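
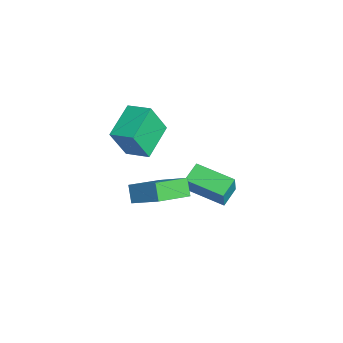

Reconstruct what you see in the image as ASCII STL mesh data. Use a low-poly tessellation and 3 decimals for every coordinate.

solid 
facet normal -0.663 -0.710 -0.238
outer loop
vertex -0.922 -4.239 -0.251
vertex -2.141 -3.302 0.348
vertex -1.115 -3.585 -1.665
endloop
endfacet
facet normal 0.739 -0.568 -0.363
outer loop
vertex -0.399 -2.818 -1.408
vertex -0.922 -4.239 -0.251
vertex -1.115 -3.585 -1.665
endloop
endfacet
facet normal -0.663 -0.710 -0.238
outer loop
vertex -1.115 -3.585 -1.665
vertex -2.141 -3.302 0.348
vertex -2.334 -2.648 -1.066
endloop
endfacet
facet normal -0.123 0.416 -0.901
outer loop
vertex -2.334 -2.648 -1.066
vertex -0.399 -2.818 -1.408
vertex -1.115 -3.585 -1.665
endloop
endfacet
facet normal 0.123 -0.416 0.901
outer loop
vertex -0.922 -4.239 -0.251
vertex -1.425 -2.535 0.605
vertex -2.141 -3.302 0.348
endloop
endfacet
facet normal 0.739 -0.568 -0.363
outer loop
vertex -0.206 -3.472 0.006
vertex -0.922 -4.239 -0.251
vertex -0.399 -2.818 -1.408
endloop
endfacet
facet normal 0.123 -0.416 0.901
outer loop
vertex -0.206 -3.472 0.006
vertex -1.425 -2.535 0.605
vertex -0.922 -4.239 -0.251
endloop
endfacet
facet normal -0.739 0.568 0.363
outer loop
vertex -2.141 -3.302 0.348
vertex -1.425 -2.535 0.605
vertex -2.334 -2.648 -1.066
endloop
endfacet
facet normal -0.123 0.416 -0.901
outer loop
vertex -1.618 -1.881 -0.809
vertex -0.399 -2.818 -1.408
vertex -2.334 -2.648 -1.066
endloop
endfacet
facet normal -0.739 0.568 0.363
outer loop
vertex -2.334 -2.648 -1.066
vertex -1.425 -2.535 0.605
vertex -1.618 -1.881 -0.809
endloop
endfacet
facet normal 0.663 0.710 0.238
outer loop
vertex -1.618 -1.881 -0.809
vertex -0.206 -3.472 0.006
vertex -0.399 -2.818 -1.408
endloop
endfacet
facet normal 0.663 0.710 0.238
outer loop
vertex -1.425 -2.535 0.605
vertex -0.206 -3.472 0.006
vertex -1.618 -1.881 -0.809
endloop
endfacet
facet normal -0.633 -0.754 0.175
outer loop
vertex 1.25 -1.796 -1.559
vertex 0.661 -1.218 -1.198
vertex 0.781 -1.639 -2.575
endloop
endfacet
facet normal 0.654 -0.642 -0.401
outer loop
vertex 1.819 -0.402 -2.862
vertex 1.25 -1.796 -1.559
vertex 0.781 -1.639 -2.575
endloop
endfacet
facet normal -0.633 -0.754 0.175
outer loop
vertex 0.781 -1.639 -2.575
vertex 0.661 -1.218 -1.198
vertex 0.193 -1.061 -2.214
endloop
endfacet
facet normal -0.415 0.140 -0.899
outer loop
vertex 0.193 -1.061 -2.214
vertex 1.819 -0.402 -2.862
vertex 0.781 -1.639 -2.575
endloop
endfacet
facet normal 0.415 -0.139 0.899
outer loop
vertex 1.25 -1.796 -1.559
vertex 1.699 0.019 -1.485
vertex 0.661 -1.218 -1.198
endloop
endfacet
facet normal 0.654 -0.641 -0.401
outer loop
vertex 2.287 -0.559 -1.846
vertex 1.25 -1.796 -1.559
vertex 1.819 -0.402 -2.862
endloop
endfacet
facet normal 0.415 -0.139 0.899
outer loop
vertex 2.287 -0.559 -1.846
vertex 1.699 0.019 -1.485
vertex 1.25 -1.796 -1.559
endloop
endfacet
facet normal -0.654 0.642 0.400
outer loop
vertex 0.661 -1.218 -1.198
vertex 1.699 0.019 -1.485
vertex 0.193 -1.061 -2.214
endloop
endfacet
facet normal -0.415 0.139 -0.899
outer loop
vertex 1.23 0.176 -2.501
vertex 1.819 -0.402 -2.862
vertex 0.193 -1.061 -2.214
endloop
endfacet
facet normal -0.654 0.641 0.401
outer loop
vertex 0.193 -1.061 -2.214
vertex 1.699 0.019 -1.485
vertex 1.23 0.176 -2.501
endloop
endfacet
facet normal 0.633 0.754 -0.175
outer loop
vertex 1.23 0.176 -2.501
vertex 2.287 -0.559 -1.846
vertex 1.819 -0.402 -2.862
endloop
endfacet
facet normal 0.633 0.754 -0.176
outer loop
vertex 1.699 0.019 -1.485
vertex 2.287 -0.559 -1.846
vertex 1.23 0.176 -2.501
endloop
endfacet
facet normal -0.630 -0.574 -0.523
outer loop
vertex 2.537 -4.163 -0.316
vertex 1.815 -2.845 -0.893
vertex 3.044 -4.156 -0.935
endloop
endfacet
facet normal 0.449 -0.819 0.358
outer loop
vertex 3.945 -3.335 -0.187
vertex 2.537 -4.163 -0.316
vertex 3.044 -4.156 -0.935
endloop
endfacet
facet normal -0.630 -0.574 -0.523
outer loop
vertex 3.044 -4.156 -0.935
vertex 1.815 -2.845 -0.893
vertex 2.322 -2.838 -1.512
endloop
endfacet
facet normal 0.634 0.009 -0.773
outer loop
vertex 2.322 -2.838 -1.512
vertex 3.945 -3.335 -0.187
vertex 3.044 -4.156 -0.935
endloop
endfacet
facet normal -0.634 -0.009 0.773
outer loop
vertex 2.537 -4.163 -0.316
vertex 2.716 -2.024 -0.145
vertex 1.815 -2.845 -0.893
endloop
endfacet
facet normal 0.449 -0.819 0.358
outer loop
vertex 3.438 -3.342 0.432
vertex 2.537 -4.163 -0.316
vertex 3.945 -3.335 -0.187
endloop
endfacet
facet normal -0.634 -0.009 0.773
outer loop
vertex 3.438 -3.342 0.432
vertex 2.716 -2.024 -0.145
vertex 2.537 -4.163 -0.316
endloop
endfacet
facet normal -0.449 0.819 -0.358
outer loop
vertex 1.815 -2.845 -0.893
vertex 2.716 -2.024 -0.145
vertex 2.322 -2.838 -1.512
endloop
endfacet
facet normal 0.634 0.009 -0.773
outer loop
vertex 3.223 -2.017 -0.764
vertex 3.945 -3.335 -0.187
vertex 2.322 -2.838 -1.512
endloop
endfacet
facet normal -0.449 0.819 -0.358
outer loop
vertex 2.322 -2.838 -1.512
vertex 2.716 -2.024 -0.145
vertex 3.223 -2.017 -0.764
endloop
endfacet
facet normal 0.630 0.574 0.523
outer loop
vertex 3.223 -2.017 -0.764
vertex 3.438 -3.342 0.432
vertex 3.945 -3.335 -0.187
endloop
endfacet
facet normal 0.630 0.574 0.523
outer loop
vertex 2.716 -2.024 -0.145
vertex 3.438 -3.342 0.432
vertex 3.223 -2.017 -0.764
endloop
endfacet

endsolid


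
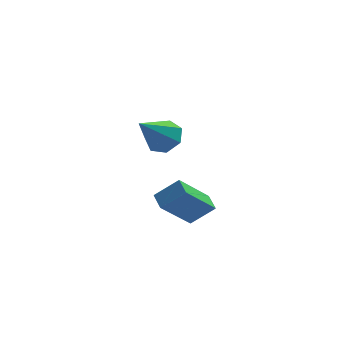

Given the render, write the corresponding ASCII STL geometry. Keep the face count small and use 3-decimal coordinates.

solid 
facet normal -0.770 -0.041 -0.637
outer loop
vertex 0.406 -3.826 1.08
vertex 0.169 -3.078 1.319
vertex 1.617 -2.954 -0.441
endloop
endfacet
facet normal 0.289 -0.912 -0.292
outer loop
vertex 2.611 -2.902 0.381
vertex 0.406 -3.826 1.08
vertex 1.617 -2.954 -0.441
endloop
endfacet
facet normal -0.770 -0.040 -0.637
outer loop
vertex 1.617 -2.954 -0.441
vertex 0.169 -3.078 1.319
vertex 1.38 -2.206 -0.201
endloop
endfacet
facet normal 0.569 0.409 -0.714
outer loop
vertex 1.38 -2.206 -0.201
vertex 2.611 -2.902 0.381
vertex 1.617 -2.954 -0.441
endloop
endfacet
facet normal -0.569 -0.408 0.714
outer loop
vertex 0.406 -3.826 1.08
vertex 1.163 -3.026 2.141
vertex 0.169 -3.078 1.319
endloop
endfacet
facet normal 0.289 -0.911 -0.292
outer loop
vertex 1.4 -3.774 1.901
vertex 0.406 -3.826 1.08
vertex 2.611 -2.902 0.381
endloop
endfacet
facet normal -0.568 -0.409 0.714
outer loop
vertex 1.4 -3.774 1.901
vertex 1.163 -3.026 2.141
vertex 0.406 -3.826 1.08
endloop
endfacet
facet normal -0.289 0.911 0.292
outer loop
vertex 0.169 -3.078 1.319
vertex 1.163 -3.026 2.141
vertex 1.38 -2.206 -0.201
endloop
endfacet
facet normal 0.569 0.408 -0.714
outer loop
vertex 2.374 -2.154 0.62
vertex 2.611 -2.902 0.381
vertex 1.38 -2.206 -0.201
endloop
endfacet
facet normal -0.289 0.912 0.292
outer loop
vertex 1.38 -2.206 -0.201
vertex 1.163 -3.026 2.141
vertex 2.374 -2.154 0.62
endloop
endfacet
facet normal 0.770 0.041 0.637
outer loop
vertex 2.374 -2.154 0.62
vertex 1.4 -3.774 1.901
vertex 2.611 -2.902 0.381
endloop
endfacet
facet normal 0.770 0.040 0.636
outer loop
vertex 1.163 -3.026 2.141
vertex 1.4 -3.774 1.901
vertex 2.374 -2.154 0.62
endloop
endfacet
facet normal 0.488 0.529 -0.694
outer loop
vertex 1.472 2.193 2.01
vertex 0.72 2.214 1.497
vertex 0.988 2.804 2.135
endloop
endfacet
facet normal 0.408 0.139 0.902
outer loop
vertex 1.472 2.193 2.01
vertex 0.988 2.804 2.135
vertex -0.34 1.066 3.003
endloop
endfacet
facet normal 0.489 0.529 -0.694
outer loop
vertex 0.988 2.804 2.135
vertex 0.72 2.214 1.497
vertex 0.303 2.971 1.78
endloop
endfacet
facet normal -0.258 0.582 0.771
outer loop
vertex 0.988 2.804 2.135
vertex 0.303 2.971 1.78
vertex -0.34 1.066 3.003
endloop
endfacet
facet normal 0.489 0.529 -0.694
outer loop
vertex 0.303 2.971 1.78
vertex 0.72 2.214 1.497
vertex -0.068 2.568 1.212
endloop
endfacet
facet normal -0.860 0.447 0.245
outer loop
vertex 0.303 2.971 1.78
vertex -0.068 2.568 1.212
vertex -0.34 1.066 3.003
endloop
endfacet
facet normal 0.489 0.529 -0.694
outer loop
vertex -0.068 2.568 1.212
vertex 0.72 2.214 1.497
vertex 0.155 1.898 0.858
endloop
endfacet
facet normal -0.945 -0.165 -0.282
outer loop
vertex -0.068 2.568 1.212
vertex 0.155 1.898 0.858
vertex -0.34 1.066 3.003
endloop
endfacet
facet normal 0.489 0.528 -0.694
outer loop
vertex 0.155 1.898 0.858
vertex 0.72 2.214 1.497
vertex 0.803 1.466 0.986
endloop
endfacet
facet normal -0.448 -0.794 -0.411
outer loop
vertex 0.155 1.898 0.858
vertex 0.803 1.466 0.986
vertex -0.34 1.066 3.003
endloop
endfacet
facet normal 0.488 0.529 -0.694
outer loop
vertex 0.803 1.466 0.986
vertex 0.72 2.214 1.497
vertex 1.389 1.597 1.498
endloop
endfacet
facet normal 0.256 -0.966 -0.046
outer loop
vertex 0.803 1.466 0.986
vertex 1.389 1.597 1.498
vertex -0.34 1.066 3.003
endloop
endfacet
facet normal 0.488 0.528 -0.694
outer loop
vertex 1.389 1.597 1.498
vertex 0.72 2.214 1.497
vertex 1.472 2.193 2.01
endloop
endfacet
facet normal 0.638 -0.551 0.538
outer loop
vertex 1.389 1.597 1.498
vertex 1.472 2.193 2.01
vertex -0.34 1.066 3.003
endloop
endfacet

endsolid


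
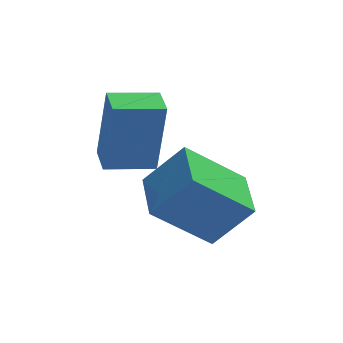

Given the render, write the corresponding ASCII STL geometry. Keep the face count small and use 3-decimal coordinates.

solid 
facet normal -0.752 0.012 0.659
outer loop
vertex 0.527 -2.395 1.716
vertex 0.603 -0.918 1.776
vertex -0.465 -2.298 0.581
endloop
endfacet
facet normal -0.051 -0.998 -0.040
outer loop
vertex 1.017 -2.322 -0.716
vertex 0.527 -2.395 1.716
vertex -0.465 -2.298 0.581
endloop
endfacet
facet normal -0.752 0.011 0.659
outer loop
vertex -0.465 -2.298 0.581
vertex 0.603 -0.918 1.776
vertex -0.389 -0.821 0.642
endloop
endfacet
facet normal -0.657 0.065 -0.751
outer loop
vertex -0.389 -0.821 0.642
vertex 1.017 -2.322 -0.716
vertex -0.465 -2.298 0.581
endloop
endfacet
facet normal 0.657 -0.064 0.751
outer loop
vertex 0.527 -2.395 1.716
vertex 2.085 -0.942 0.479
vertex 0.603 -0.918 1.776
endloop
endfacet
facet normal -0.051 -0.998 -0.040
outer loop
vertex 2.009 -2.419 0.418
vertex 0.527 -2.395 1.716
vertex 1.017 -2.322 -0.716
endloop
endfacet
facet normal 0.657 -0.065 0.751
outer loop
vertex 2.009 -2.419 0.418
vertex 2.085 -0.942 0.479
vertex 0.527 -2.395 1.716
endloop
endfacet
facet normal 0.051 0.998 0.040
outer loop
vertex 0.603 -0.918 1.776
vertex 2.085 -0.942 0.479
vertex -0.389 -0.821 0.642
endloop
endfacet
facet normal -0.657 0.064 -0.751
outer loop
vertex 1.093 -0.845 -0.656
vertex 1.017 -2.322 -0.716
vertex -0.389 -0.821 0.642
endloop
endfacet
facet normal 0.051 0.998 0.040
outer loop
vertex -0.389 -0.821 0.642
vertex 2.085 -0.942 0.479
vertex 1.093 -0.845 -0.656
endloop
endfacet
facet normal 0.752 -0.012 -0.659
outer loop
vertex 1.093 -0.845 -0.656
vertex 2.009 -2.419 0.418
vertex 1.017 -2.322 -0.716
endloop
endfacet
facet normal 0.752 -0.012 -0.659
outer loop
vertex 2.085 -0.942 0.479
vertex 2.009 -2.419 0.418
vertex 1.093 -0.845 -0.656
endloop
endfacet
facet normal -0.991 -0.020 0.132
outer loop
vertex -1.068 -0.781 3.234
vertex -1.091 0.108 3.197
vertex -1.337 -0.873 1.194
endloop
endfacet
facet normal 0.025 -0.999 0.042
outer loop
vertex -0.049 -0.848 1.023
vertex -1.068 -0.781 3.234
vertex -1.337 -0.873 1.194
endloop
endfacet
facet normal -0.991 -0.020 0.132
outer loop
vertex -1.337 -0.873 1.194
vertex -1.091 0.108 3.197
vertex -1.36 0.016 1.157
endloop
endfacet
facet normal -0.131 -0.045 -0.990
outer loop
vertex -1.36 0.016 1.157
vertex -0.049 -0.848 1.023
vertex -1.337 -0.873 1.194
endloop
endfacet
facet normal 0.131 0.045 0.990
outer loop
vertex -1.068 -0.781 3.234
vertex 0.197 0.133 3.026
vertex -1.091 0.108 3.197
endloop
endfacet
facet normal 0.025 -0.999 0.042
outer loop
vertex 0.22 -0.756 3.063
vertex -1.068 -0.781 3.234
vertex -0.049 -0.848 1.023
endloop
endfacet
facet normal 0.131 0.045 0.990
outer loop
vertex 0.22 -0.756 3.063
vertex 0.197 0.133 3.026
vertex -1.068 -0.781 3.234
endloop
endfacet
facet normal -0.025 0.999 -0.042
outer loop
vertex -1.091 0.108 3.197
vertex 0.197 0.133 3.026
vertex -1.36 0.016 1.157
endloop
endfacet
facet normal -0.131 -0.045 -0.990
outer loop
vertex -0.072 0.041 0.986
vertex -0.049 -0.848 1.023
vertex -1.36 0.016 1.157
endloop
endfacet
facet normal -0.025 0.999 -0.042
outer loop
vertex -1.36 0.016 1.157
vertex 0.197 0.133 3.026
vertex -0.072 0.041 0.986
endloop
endfacet
facet normal 0.991 0.020 -0.132
outer loop
vertex -0.072 0.041 0.986
vertex 0.22 -0.756 3.063
vertex -0.049 -0.848 1.023
endloop
endfacet
facet normal 0.991 0.020 -0.132
outer loop
vertex 0.197 0.133 3.026
vertex 0.22 -0.756 3.063
vertex -0.072 0.041 0.986
endloop
endfacet

endsolid


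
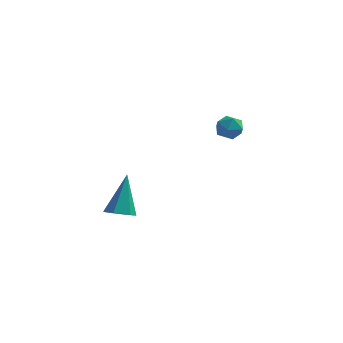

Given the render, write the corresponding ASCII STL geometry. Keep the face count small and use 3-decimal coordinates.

solid 
facet normal -0.329 0.054 0.943
outer loop
vertex 2.335 4.154 -1.257
vertex 2.102 3.536 -1.303
vertex 2.721 3.642 -1.093
endloop
endfacet
facet normal 0.251 0.462 0.851
outer loop
vertex 2.335 4.154 -1.257
vertex 2.721 3.642 -1.093
vertex 2.971 4.147 -1.441
endloop
endfacet
facet normal 0.107 0.936 0.336
outer loop
vertex 2.335 4.154 -1.257
vertex 2.971 4.147 -1.441
vertex 2.506 4.353 -1.866
endloop
endfacet
facet normal -0.559 0.822 0.112
outer loop
vertex 2.335 4.154 -1.257
vertex 2.506 4.353 -1.866
vertex 1.969 3.976 -1.78
endloop
endfacet
facet normal -0.829 0.276 0.486
outer loop
vertex 2.335 4.154 -1.257
vertex 1.969 3.976 -1.78
vertex 2.102 3.536 -1.303
endloop
endfacet
facet normal 0.782 0.042 0.622
outer loop
vertex 2.971 4.147 -1.441
vertex 2.721 3.642 -1.093
vertex 3.131 3.524 -1.6
endloop
endfacet
facet normal -0.156 -0.616 0.772
outer loop
vertex 2.721 3.642 -1.093
vertex 2.102 3.536 -1.303
vertex 2.594 3.147 -1.514
endloop
endfacet
facet normal -0.966 -0.256 0.033
outer loop
vertex 2.102 3.536 -1.303
vertex 1.969 3.976 -1.78
vertex 2.129 3.353 -1.939
endloop
endfacet
facet normal -0.530 0.624 -0.574
outer loop
vertex 1.969 3.976 -1.78
vertex 2.506 4.353 -1.866
vertex 2.379 3.858 -2.287
endloop
endfacet
facet normal 0.550 0.809 -0.209
outer loop
vertex 2.506 4.353 -1.866
vertex 2.971 4.147 -1.441
vertex 2.998 3.964 -2.077
endloop
endfacet
facet normal 0.559 -0.822 -0.112
outer loop
vertex 2.765 3.346 -2.123
vertex 3.131 3.524 -1.6
vertex 2.594 3.147 -1.514
endloop
endfacet
facet normal -0.107 -0.936 -0.336
outer loop
vertex 2.765 3.346 -2.123
vertex 2.594 3.147 -1.514
vertex 2.129 3.353 -1.939
endloop
endfacet
facet normal -0.251 -0.462 -0.851
outer loop
vertex 2.765 3.346 -2.123
vertex 2.129 3.353 -1.939
vertex 2.379 3.858 -2.287
endloop
endfacet
facet normal 0.329 -0.054 -0.943
outer loop
vertex 2.765 3.346 -2.123
vertex 2.379 3.858 -2.287
vertex 2.998 3.964 -2.077
endloop
endfacet
facet normal 0.829 -0.276 -0.486
outer loop
vertex 2.765 3.346 -2.123
vertex 2.998 3.964 -2.077
vertex 3.131 3.524 -1.6
endloop
endfacet
facet normal 0.530 -0.624 0.574
outer loop
vertex 2.594 3.147 -1.514
vertex 3.131 3.524 -1.6
vertex 2.721 3.642 -1.093
endloop
endfacet
facet normal -0.550 -0.809 0.209
outer loop
vertex 2.129 3.353 -1.939
vertex 2.594 3.147 -1.514
vertex 2.102 3.536 -1.303
endloop
endfacet
facet normal -0.782 -0.042 -0.622
outer loop
vertex 2.379 3.858 -2.287
vertex 2.129 3.353 -1.939
vertex 1.969 3.976 -1.78
endloop
endfacet
facet normal 0.156 0.616 -0.772
outer loop
vertex 2.998 3.964 -2.077
vertex 2.379 3.858 -2.287
vertex 2.506 4.353 -1.866
endloop
endfacet
facet normal 0.966 0.256 -0.033
outer loop
vertex 3.131 3.524 -1.6
vertex 2.998 3.964 -2.077
vertex 2.971 4.147 -1.441
endloop
endfacet
facet normal -0.016 -0.553 -0.833
outer loop
vertex -0.092 -2.007 -3.738
vertex -0.585 -1.663 -3.957
vertex 0.014 -1.482 -4.089
endloop
endfacet
facet normal 0.951 0.015 0.310
outer loop
vertex -0.092 -2.007 -3.738
vertex 0.014 -1.482 -4.089
vertex -0.555 -0.617 -2.383
endloop
endfacet
facet normal -0.016 -0.553 -0.833
outer loop
vertex 0.014 -1.482 -4.089
vertex -0.585 -1.663 -3.957
vertex -0.479 -1.138 -4.308
endloop
endfacet
facet normal 0.616 0.766 -0.183
outer loop
vertex 0.014 -1.482 -4.089
vertex -0.479 -1.138 -4.308
vertex -0.555 -0.617 -2.383
endloop
endfacet
facet normal -0.015 -0.554 -0.833
outer loop
vertex -0.479 -1.138 -4.308
vertex -0.585 -1.663 -3.957
vertex -1.079 -1.32 -4.176
endloop
endfacet
facet normal -0.332 0.907 -0.259
outer loop
vertex -0.479 -1.138 -4.308
vertex -1.079 -1.32 -4.176
vertex -0.555 -0.617 -2.383
endloop
endfacet
facet normal -0.016 -0.554 -0.832
outer loop
vertex -1.079 -1.32 -4.176
vertex -0.585 -1.663 -3.957
vertex -1.185 -1.844 -3.825
endloop
endfacet
facet normal -0.942 0.297 0.159
outer loop
vertex -1.079 -1.32 -4.176
vertex -1.185 -1.844 -3.825
vertex -0.555 -0.617 -2.383
endloop
endfacet
facet normal -0.016 -0.553 -0.833
outer loop
vertex -1.185 -1.844 -3.825
vertex -0.585 -1.663 -3.957
vertex -0.691 -2.188 -3.606
endloop
endfacet
facet normal -0.606 -0.455 0.652
outer loop
vertex -1.185 -1.844 -3.825
vertex -0.691 -2.188 -3.606
vertex -0.555 -0.617 -2.383
endloop
endfacet
facet normal -0.016 -0.553 -0.833
outer loop
vertex -0.691 -2.188 -3.606
vertex -0.585 -1.663 -3.957
vertex -0.092 -2.007 -3.738
endloop
endfacet
facet normal 0.340 -0.596 0.727
outer loop
vertex -0.691 -2.188 -3.606
vertex -0.092 -2.007 -3.738
vertex -0.555 -0.617 -2.383
endloop
endfacet

endsolid


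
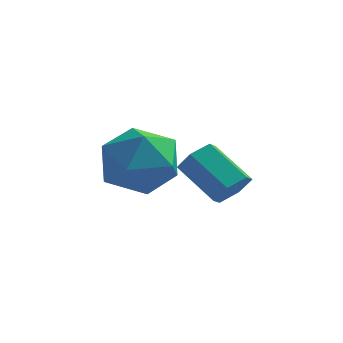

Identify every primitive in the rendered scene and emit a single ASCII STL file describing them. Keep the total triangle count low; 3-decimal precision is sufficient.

solid 
facet normal -0.471 0.864 0.177
outer loop
vertex -2.368 -0.006 -3.523
vertex -3.345 -0.541 -3.511
vertex -2.766 -0.419 -2.567
endloop
endfacet
facet normal 0.187 0.871 0.454
outer loop
vertex -2.368 -0.006 -3.523
vertex -2.766 -0.419 -2.567
vertex -1.683 -0.524 -2.812
endloop
endfacet
facet normal 0.651 0.756 -0.076
outer loop
vertex -2.368 -0.006 -3.523
vertex -1.683 -0.524 -2.812
vertex -1.594 -0.711 -3.907
endloop
endfacet
facet normal 0.279 0.677 -0.681
outer loop
vertex -2.368 -0.006 -3.523
vertex -1.594 -0.711 -3.907
vertex -2.622 -0.721 -4.339
endloop
endfacet
facet normal -0.414 0.745 -0.524
outer loop
vertex -2.368 -0.006 -3.523
vertex -2.622 -0.721 -4.339
vertex -3.345 -0.541 -3.511
endloop
endfacet
facet normal 0.239 0.327 0.914
outer loop
vertex -1.683 -0.524 -2.812
vertex -2.766 -0.419 -2.567
vertex -2.238 -1.379 -2.361
endloop
endfacet
facet normal -0.826 0.317 0.466
outer loop
vertex -2.766 -0.419 -2.567
vertex -3.345 -0.541 -3.511
vertex -3.266 -1.389 -2.793
endloop
endfacet
facet normal -0.734 0.124 -0.668
outer loop
vertex -3.345 -0.541 -3.511
vertex -2.622 -0.721 -4.339
vertex -3.177 -1.576 -3.888
endloop
endfacet
facet normal 0.387 0.015 -0.922
outer loop
vertex -2.622 -0.721 -4.339
vertex -1.594 -0.711 -3.907
vertex -2.094 -1.681 -4.133
endloop
endfacet
facet normal 0.989 0.140 0.056
outer loop
vertex -1.594 -0.711 -3.907
vertex -1.683 -0.524 -2.812
vertex -1.515 -1.559 -3.189
endloop
endfacet
facet normal -0.279 -0.677 0.681
outer loop
vertex -2.492 -2.094 -3.177
vertex -2.238 -1.379 -2.361
vertex -3.266 -1.389 -2.793
endloop
endfacet
facet normal -0.651 -0.756 0.076
outer loop
vertex -2.492 -2.094 -3.177
vertex -3.266 -1.389 -2.793
vertex -3.177 -1.576 -3.888
endloop
endfacet
facet normal -0.187 -0.871 -0.454
outer loop
vertex -2.492 -2.094 -3.177
vertex -3.177 -1.576 -3.888
vertex -2.094 -1.681 -4.133
endloop
endfacet
facet normal 0.471 -0.864 -0.177
outer loop
vertex -2.492 -2.094 -3.177
vertex -2.094 -1.681 -4.133
vertex -1.515 -1.559 -3.189
endloop
endfacet
facet normal 0.414 -0.745 0.524
outer loop
vertex -2.492 -2.094 -3.177
vertex -1.515 -1.559 -3.189
vertex -2.238 -1.379 -2.361
endloop
endfacet
facet normal -0.387 -0.015 0.922
outer loop
vertex -3.266 -1.389 -2.793
vertex -2.238 -1.379 -2.361
vertex -2.766 -0.419 -2.567
endloop
endfacet
facet normal -0.989 -0.140 -0.056
outer loop
vertex -3.177 -1.576 -3.888
vertex -3.266 -1.389 -2.793
vertex -3.345 -0.541 -3.511
endloop
endfacet
facet normal -0.239 -0.327 -0.914
outer loop
vertex -2.094 -1.681 -4.133
vertex -3.177 -1.576 -3.888
vertex -2.622 -0.721 -4.339
endloop
endfacet
facet normal 0.826 -0.317 -0.466
outer loop
vertex -1.515 -1.559 -3.189
vertex -2.094 -1.681 -4.133
vertex -1.594 -0.711 -3.907
endloop
endfacet
facet normal 0.734 -0.124 0.668
outer loop
vertex -2.238 -1.379 -2.361
vertex -1.515 -1.559 -3.189
vertex -1.683 -0.524 -2.812
endloop
endfacet
facet normal 0.735 -0.397 -0.550
outer loop
vertex 0.517 -2.999 -2.639
vertex 0.198 -2.928 -3.117
vertex 0.556 -2.507 -2.942
endloop
endfacet
facet normal 0.675 0.347 0.651
outer loop
vertex 0.517 -2.999 -2.639
vertex 0.556 -2.507 -2.942
vertex -0.438 -2.483 -1.924
endloop
endfacet
facet normal 0.675 0.349 0.651
outer loop
vertex -0.438 -2.483 -1.924
vertex 0.556 -2.507 -2.942
vertex -0.399 -1.991 -2.228
endloop
endfacet
facet normal -0.735 0.398 0.550
outer loop
vertex -0.438 -2.483 -1.924
vertex -0.399 -1.991 -2.228
vertex -0.758 -2.412 -2.403
endloop
endfacet
facet normal 0.735 -0.397 -0.549
outer loop
vertex 0.556 -2.507 -2.942
vertex 0.198 -2.928 -3.117
vertex 0.237 -2.435 -3.421
endloop
endfacet
facet normal 0.396 0.909 -0.127
outer loop
vertex 0.556 -2.507 -2.942
vertex 0.237 -2.435 -3.421
vertex -0.399 -1.991 -2.228
endloop
endfacet
facet normal 0.395 0.910 -0.128
outer loop
vertex -0.399 -1.991 -2.228
vertex 0.237 -2.435 -3.421
vertex -0.719 -1.919 -2.706
endloop
endfacet
facet normal -0.734 0.397 0.551
outer loop
vertex -0.399 -1.991 -2.228
vertex -0.719 -1.919 -2.706
vertex -0.758 -2.412 -2.403
endloop
endfacet
facet normal 0.735 -0.397 -0.550
outer loop
vertex 0.237 -2.435 -3.421
vertex 0.198 -2.928 -3.117
vertex -0.122 -2.857 -3.596
endloop
endfacet
facet normal -0.280 0.561 -0.779
outer loop
vertex 0.237 -2.435 -3.421
vertex -0.122 -2.857 -3.596
vertex -0.719 -1.919 -2.706
endloop
endfacet
facet normal -0.280 0.561 -0.779
outer loop
vertex -0.719 -1.919 -2.706
vertex -0.122 -2.857 -3.596
vertex -1.077 -2.341 -2.881
endloop
endfacet
facet normal -0.736 0.396 0.550
outer loop
vertex -0.719 -1.919 -2.706
vertex -1.077 -2.341 -2.881
vertex -0.758 -2.412 -2.403
endloop
endfacet
facet normal 0.735 -0.398 -0.550
outer loop
vertex -0.122 -2.857 -3.596
vertex 0.198 -2.928 -3.117
vertex -0.161 -3.349 -3.292
endloop
endfacet
facet normal -0.675 -0.348 -0.650
outer loop
vertex -0.122 -2.857 -3.596
vertex -0.161 -3.349 -3.292
vertex -1.077 -2.341 -2.881
endloop
endfacet
facet normal -0.675 -0.348 -0.651
outer loop
vertex -1.077 -2.341 -2.881
vertex -0.161 -3.349 -3.292
vertex -1.116 -2.833 -2.578
endloop
endfacet
facet normal -0.735 0.397 0.550
outer loop
vertex -1.077 -2.341 -2.881
vertex -1.116 -2.833 -2.578
vertex -0.758 -2.412 -2.403
endloop
endfacet
facet normal 0.734 -0.397 -0.551
outer loop
vertex -0.161 -3.349 -3.292
vertex 0.198 -2.928 -3.117
vertex 0.159 -3.421 -2.814
endloop
endfacet
facet normal -0.396 -0.909 0.128
outer loop
vertex -0.161 -3.349 -3.292
vertex 0.159 -3.421 -2.814
vertex -1.116 -2.833 -2.578
endloop
endfacet
facet normal -0.396 -0.909 0.127
outer loop
vertex -1.116 -2.833 -2.578
vertex 0.159 -3.421 -2.814
vertex -0.797 -2.905 -2.099
endloop
endfacet
facet normal -0.735 0.397 0.549
outer loop
vertex -1.116 -2.833 -2.578
vertex -0.797 -2.905 -2.099
vertex -0.758 -2.412 -2.403
endloop
endfacet
facet normal 0.736 -0.396 -0.550
outer loop
vertex 0.159 -3.421 -2.814
vertex 0.198 -2.928 -3.117
vertex 0.517 -2.999 -2.639
endloop
endfacet
facet normal 0.280 -0.561 0.779
outer loop
vertex 0.159 -3.421 -2.814
vertex 0.517 -2.999 -2.639
vertex -0.797 -2.905 -2.099
endloop
endfacet
facet normal 0.280 -0.561 0.779
outer loop
vertex -0.797 -2.905 -2.099
vertex 0.517 -2.999 -2.639
vertex -0.438 -2.483 -1.924
endloop
endfacet
facet normal -0.735 0.397 0.550
outer loop
vertex -0.797 -2.905 -2.099
vertex -0.438 -2.483 -1.924
vertex -0.758 -2.412 -2.403
endloop
endfacet

endsolid


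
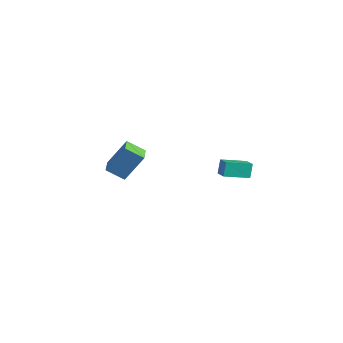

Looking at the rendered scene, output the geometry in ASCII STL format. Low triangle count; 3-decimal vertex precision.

solid 
facet normal -0.840 0.373 -0.394
outer loop
vertex 2.971 -0.091 4.438
vertex 3.792 1.242 3.95
vertex 3.174 -0.525 3.595
endloop
endfacet
facet normal -0.501 -0.813 0.298
outer loop
vertex 3.888 -0.842 3.93
vertex 2.971 -0.091 4.438
vertex 3.174 -0.525 3.595
endloop
endfacet
facet normal -0.839 0.373 -0.395
outer loop
vertex 3.174 -0.525 3.595
vertex 3.792 1.242 3.95
vertex 3.996 0.808 3.107
endloop
endfacet
facet normal 0.209 -0.447 -0.869
outer loop
vertex 3.996 0.808 3.107
vertex 3.888 -0.842 3.93
vertex 3.174 -0.525 3.595
endloop
endfacet
facet normal -0.209 0.447 0.870
outer loop
vertex 2.971 -0.091 4.438
vertex 4.506 0.925 4.285
vertex 3.792 1.242 3.95
endloop
endfacet
facet normal -0.501 -0.813 0.297
outer loop
vertex 3.684 -0.408 4.773
vertex 2.971 -0.091 4.438
vertex 3.888 -0.842 3.93
endloop
endfacet
facet normal -0.210 0.447 0.869
outer loop
vertex 3.684 -0.408 4.773
vertex 4.506 0.925 4.285
vertex 2.971 -0.091 4.438
endloop
endfacet
facet normal 0.501 0.813 -0.297
outer loop
vertex 3.792 1.242 3.95
vertex 4.506 0.925 4.285
vertex 3.996 0.808 3.107
endloop
endfacet
facet normal 0.210 -0.447 -0.869
outer loop
vertex 4.709 0.491 3.442
vertex 3.888 -0.842 3.93
vertex 3.996 0.808 3.107
endloop
endfacet
facet normal 0.501 0.813 -0.298
outer loop
vertex 3.996 0.808 3.107
vertex 4.506 0.925 4.285
vertex 4.709 0.491 3.442
endloop
endfacet
facet normal 0.840 -0.373 0.395
outer loop
vertex 4.709 0.491 3.442
vertex 3.684 -0.408 4.773
vertex 3.888 -0.842 3.93
endloop
endfacet
facet normal 0.840 -0.373 0.394
outer loop
vertex 4.506 0.925 4.285
vertex 3.684 -0.408 4.773
vertex 4.709 0.491 3.442
endloop
endfacet
facet normal -0.626 0.755 -0.193
outer loop
vertex -4.335 -0.209 2.101
vertex -3.378 0.404 1.392
vertex -4.996 -1.204 0.35
endloop
endfacet
facet normal -0.714 -0.458 0.530
outer loop
vertex -4.282 -2.064 0.568
vertex -4.335 -0.209 2.101
vertex -4.996 -1.204 0.35
endloop
endfacet
facet normal -0.627 0.755 -0.191
outer loop
vertex -4.996 -1.204 0.35
vertex -3.378 0.404 1.392
vertex -4.04 -0.59 -0.36
endloop
endfacet
facet normal -0.312 -0.469 -0.826
outer loop
vertex -4.04 -0.59 -0.36
vertex -4.282 -2.064 0.568
vertex -4.996 -1.204 0.35
endloop
endfacet
facet normal 0.312 0.469 0.826
outer loop
vertex -4.335 -0.209 2.101
vertex -2.664 -0.456 1.61
vertex -3.378 0.404 1.392
endloop
endfacet
facet normal -0.714 -0.458 0.530
outer loop
vertex -3.62 -1.07 2.32
vertex -4.335 -0.209 2.101
vertex -4.282 -2.064 0.568
endloop
endfacet
facet normal 0.312 0.469 0.826
outer loop
vertex -3.62 -1.07 2.32
vertex -2.664 -0.456 1.61
vertex -4.335 -0.209 2.101
endloop
endfacet
facet normal 0.714 0.458 -0.530
outer loop
vertex -3.378 0.404 1.392
vertex -2.664 -0.456 1.61
vertex -4.04 -0.59 -0.36
endloop
endfacet
facet normal -0.312 -0.469 -0.826
outer loop
vertex -3.325 -1.451 -0.141
vertex -4.282 -2.064 0.568
vertex -4.04 -0.59 -0.36
endloop
endfacet
facet normal 0.714 0.458 -0.530
outer loop
vertex -4.04 -0.59 -0.36
vertex -2.664 -0.456 1.61
vertex -3.325 -1.451 -0.141
endloop
endfacet
facet normal 0.626 -0.756 0.192
outer loop
vertex -3.325 -1.451 -0.141
vertex -3.62 -1.07 2.32
vertex -4.282 -2.064 0.568
endloop
endfacet
facet normal 0.627 -0.755 0.192
outer loop
vertex -2.664 -0.456 1.61
vertex -3.62 -1.07 2.32
vertex -3.325 -1.451 -0.141
endloop
endfacet

endsolid


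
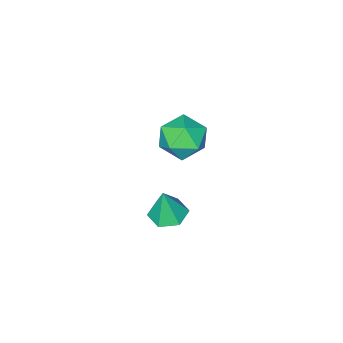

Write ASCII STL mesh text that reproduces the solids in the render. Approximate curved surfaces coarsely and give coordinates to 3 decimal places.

solid 
facet normal -0.447 0.124 0.886
outer loop
vertex -3.994 -0.82 -0.771
vertex -3.684 -1.881 -0.466
vertex -2.992 -0.995 -0.241
endloop
endfacet
facet normal -0.204 0.747 0.633
outer loop
vertex -3.994 -0.82 -0.771
vertex -2.992 -0.995 -0.241
vertex -3.055 -0.265 -1.123
endloop
endfacet
facet normal -0.509 0.861 -0.002
outer loop
vertex -3.994 -0.82 -0.771
vertex -3.055 -0.265 -1.123
vertex -3.786 -0.699 -1.891
endloop
endfacet
facet normal -0.941 0.309 -0.141
outer loop
vertex -3.994 -0.82 -0.771
vertex -3.786 -0.699 -1.891
vertex -4.175 -1.698 -1.485
endloop
endfacet
facet normal -0.901 -0.146 0.408
outer loop
vertex -3.994 -0.82 -0.771
vertex -4.175 -1.698 -1.485
vertex -3.684 -1.881 -0.466
endloop
endfacet
facet normal 0.499 0.685 0.531
outer loop
vertex -3.055 -0.265 -1.123
vertex -2.992 -0.995 -0.241
vertex -2.165 -0.982 -1.035
endloop
endfacet
facet normal 0.107 -0.323 0.940
outer loop
vertex -2.992 -0.995 -0.241
vertex -3.684 -1.881 -0.466
vertex -2.554 -1.981 -0.629
endloop
endfacet
facet normal -0.629 -0.760 0.166
outer loop
vertex -3.684 -1.881 -0.466
vertex -4.175 -1.698 -1.485
vertex -3.285 -2.415 -1.397
endloop
endfacet
facet normal -0.692 -0.024 -0.721
outer loop
vertex -4.175 -1.698 -1.485
vertex -3.786 -0.699 -1.891
vertex -3.348 -1.685 -2.279
endloop
endfacet
facet normal 0.005 0.868 -0.496
outer loop
vertex -3.786 -0.699 -1.891
vertex -3.055 -0.265 -1.123
vertex -2.656 -0.799 -2.054
endloop
endfacet
facet normal 0.941 -0.309 0.141
outer loop
vertex -2.346 -1.86 -1.749
vertex -2.165 -0.982 -1.035
vertex -2.554 -1.981 -0.629
endloop
endfacet
facet normal 0.509 -0.861 0.002
outer loop
vertex -2.346 -1.86 -1.749
vertex -2.554 -1.981 -0.629
vertex -3.285 -2.415 -1.397
endloop
endfacet
facet normal 0.204 -0.747 -0.633
outer loop
vertex -2.346 -1.86 -1.749
vertex -3.285 -2.415 -1.397
vertex -3.348 -1.685 -2.279
endloop
endfacet
facet normal 0.447 -0.124 -0.886
outer loop
vertex -2.346 -1.86 -1.749
vertex -3.348 -1.685 -2.279
vertex -2.656 -0.799 -2.054
endloop
endfacet
facet normal 0.901 0.146 -0.408
outer loop
vertex -2.346 -1.86 -1.749
vertex -2.656 -0.799 -2.054
vertex -2.165 -0.982 -1.035
endloop
endfacet
facet normal 0.692 0.024 0.721
outer loop
vertex -2.554 -1.981 -0.629
vertex -2.165 -0.982 -1.035
vertex -2.992 -0.995 -0.241
endloop
endfacet
facet normal -0.005 -0.868 0.496
outer loop
vertex -3.285 -2.415 -1.397
vertex -2.554 -1.981 -0.629
vertex -3.684 -1.881 -0.466
endloop
endfacet
facet normal -0.499 -0.685 -0.531
outer loop
vertex -3.348 -1.685 -2.279
vertex -3.285 -2.415 -1.397
vertex -4.175 -1.698 -1.485
endloop
endfacet
facet normal -0.107 0.323 -0.940
outer loop
vertex -2.656 -0.799 -2.054
vertex -3.348 -1.685 -2.279
vertex -3.786 -0.699 -1.891
endloop
endfacet
facet normal 0.629 0.760 -0.166
outer loop
vertex -2.165 -0.982 -1.035
vertex -2.656 -0.799 -2.054
vertex -3.055 -0.265 -1.123
endloop
endfacet
facet normal -0.167 0.008 -0.986
outer loop
vertex 2.315 3.562 0.794
vertex 1.588 3.276 0.915
vertex 1.708 4.057 0.901
endloop
endfacet
facet normal 0.631 0.702 0.331
outer loop
vertex 2.315 3.562 0.794
vertex 1.708 4.057 0.901
vertex 1.832 3.264 2.345
endloop
endfacet
facet normal -0.167 0.008 -0.986
outer loop
vertex 1.708 4.057 0.901
vertex 1.588 3.276 0.915
vertex 0.981 3.77 1.022
endloop
endfacet
facet normal -0.251 0.839 0.482
outer loop
vertex 1.708 4.057 0.901
vertex 0.981 3.77 1.022
vertex 1.832 3.264 2.345
endloop
endfacet
facet normal -0.167 0.008 -0.986
outer loop
vertex 0.981 3.77 1.022
vertex 1.588 3.276 0.915
vertex 0.862 2.989 1.036
endloop
endfacet
facet normal -0.809 0.134 0.572
outer loop
vertex 0.981 3.77 1.022
vertex 0.862 2.989 1.036
vertex 1.832 3.264 2.345
endloop
endfacet
facet normal -0.167 0.008 -0.986
outer loop
vertex 0.862 2.989 1.036
vertex 1.588 3.276 0.915
vertex 1.469 2.495 0.929
endloop
endfacet
facet normal -0.487 -0.709 0.510
outer loop
vertex 0.862 2.989 1.036
vertex 1.469 2.495 0.929
vertex 1.832 3.264 2.345
endloop
endfacet
facet normal -0.167 0.008 -0.986
outer loop
vertex 1.469 2.495 0.929
vertex 1.588 3.276 0.915
vertex 2.195 2.782 0.808
endloop
endfacet
facet normal 0.394 -0.846 0.358
outer loop
vertex 1.469 2.495 0.929
vertex 2.195 2.782 0.808
vertex 1.832 3.264 2.345
endloop
endfacet
facet normal -0.167 0.008 -0.986
outer loop
vertex 2.195 2.782 0.808
vertex 1.588 3.276 0.915
vertex 2.315 3.562 0.794
endloop
endfacet
facet normal 0.953 -0.142 0.269
outer loop
vertex 2.195 2.782 0.808
vertex 2.315 3.562 0.794
vertex 1.832 3.264 2.345
endloop
endfacet

endsolid


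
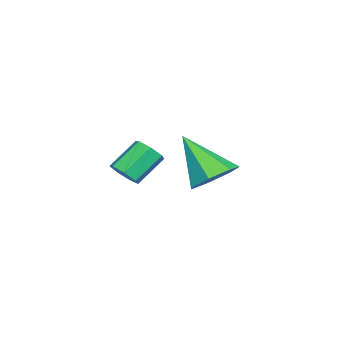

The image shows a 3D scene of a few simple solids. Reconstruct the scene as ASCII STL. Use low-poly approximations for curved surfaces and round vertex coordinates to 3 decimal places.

solid 
facet normal 0.289 0.588 -0.755
outer loop
vertex -0.381 4.998 -3.785
vertex -0.715 4.448 -4.341
vertex -1.087 5.114 -3.965
endloop
endfacet
facet normal -0.134 0.505 0.853
outer loop
vertex -0.381 4.998 -3.785
vertex -1.087 5.114 -3.965
vertex -1.245 3.372 -2.959
endloop
endfacet
facet normal 0.289 0.588 -0.755
outer loop
vertex -1.087 5.114 -3.965
vertex -0.715 4.448 -4.341
vertex -1.513 4.729 -4.428
endloop
endfacet
facet normal -0.816 0.343 0.466
outer loop
vertex -1.087 5.114 -3.965
vertex -1.513 4.729 -4.428
vertex -1.245 3.372 -2.959
endloop
endfacet
facet normal 0.289 0.588 -0.755
outer loop
vertex -1.513 4.729 -4.428
vertex -0.715 4.448 -4.341
vertex -1.338 4.132 -4.826
endloop
endfacet
facet normal -0.967 -0.248 -0.053
outer loop
vertex -1.513 4.729 -4.428
vertex -1.338 4.132 -4.826
vertex -1.245 3.372 -2.959
endloop
endfacet
facet normal 0.289 0.588 -0.755
outer loop
vertex -1.338 4.132 -4.826
vertex -0.715 4.448 -4.341
vertex -0.694 3.774 -4.858
endloop
endfacet
facet normal -0.473 -0.824 -0.312
outer loop
vertex -1.338 4.132 -4.826
vertex -0.694 3.774 -4.858
vertex -1.245 3.372 -2.959
endloop
endfacet
facet normal 0.290 0.588 -0.755
outer loop
vertex -0.694 3.774 -4.858
vertex -0.715 4.448 -4.341
vertex -0.066 3.923 -4.501
endloop
endfacet
facet normal 0.291 -0.949 -0.116
outer loop
vertex -0.694 3.774 -4.858
vertex -0.066 3.923 -4.501
vertex -1.245 3.372 -2.959
endloop
endfacet
facet normal 0.290 0.588 -0.755
outer loop
vertex -0.066 3.923 -4.501
vertex -0.715 4.448 -4.341
vertex 0.073 4.468 -4.023
endloop
endfacet
facet normal 0.754 -0.531 0.387
outer loop
vertex -0.066 3.923 -4.501
vertex 0.073 4.468 -4.023
vertex -1.245 3.372 -2.959
endloop
endfacet
facet normal 0.290 0.588 -0.755
outer loop
vertex 0.073 4.468 -4.023
vertex -0.715 4.448 -4.341
vertex -0.381 4.998 -3.785
endloop
endfacet
facet normal 0.564 0.116 0.818
outer loop
vertex 0.073 4.468 -4.023
vertex -0.381 4.998 -3.785
vertex -1.245 3.372 -2.959
endloop
endfacet
facet normal 0.561 -0.500 -0.659
outer loop
vertex 3.06 3.139 -2.956
vertex 2.767 2.727 -2.893
vertex 2.712 3.107 -3.228
endloop
endfacet
facet normal 0.260 0.862 -0.434
outer loop
vertex 3.06 3.139 -2.956
vertex 2.712 3.107 -3.228
vertex 2.427 3.705 -2.211
endloop
endfacet
facet normal 0.260 0.862 -0.434
outer loop
vertex 2.427 3.705 -2.211
vertex 2.712 3.107 -3.228
vertex 2.079 3.673 -2.483
endloop
endfacet
facet normal -0.561 0.502 0.658
outer loop
vertex 2.427 3.705 -2.211
vertex 2.079 3.673 -2.483
vertex 2.133 3.293 -2.147
endloop
endfacet
facet normal 0.560 -0.501 -0.660
outer loop
vertex 2.712 3.107 -3.228
vertex 2.767 2.727 -2.893
vertex 2.405 2.789 -3.247
endloop
endfacet
facet normal -0.453 0.482 -0.750
outer loop
vertex 2.712 3.107 -3.228
vertex 2.405 2.789 -3.247
vertex 2.079 3.673 -2.483
endloop
endfacet
facet normal -0.453 0.482 -0.750
outer loop
vertex 2.079 3.673 -2.483
vertex 2.405 2.789 -3.247
vertex 1.772 3.355 -2.502
endloop
endfacet
facet normal -0.561 0.502 0.658
outer loop
vertex 2.079 3.673 -2.483
vertex 1.772 3.355 -2.502
vertex 2.133 3.293 -2.147
endloop
endfacet
facet normal 0.560 -0.501 -0.660
outer loop
vertex 2.405 2.789 -3.247
vertex 2.767 2.727 -2.893
vertex 2.371 2.424 -2.999
endloop
endfacet
facet normal -0.825 -0.263 -0.501
outer loop
vertex 2.405 2.789 -3.247
vertex 2.371 2.424 -2.999
vertex 1.772 3.355 -2.502
endloop
endfacet
facet normal -0.824 -0.262 -0.502
outer loop
vertex 1.772 3.355 -2.502
vertex 2.371 2.424 -2.999
vertex 1.737 2.99 -2.254
endloop
endfacet
facet normal -0.561 0.501 0.658
outer loop
vertex 1.772 3.355 -2.502
vertex 1.737 2.99 -2.254
vertex 2.133 3.293 -2.147
endloop
endfacet
facet normal 0.560 -0.502 -0.659
outer loop
vertex 2.371 2.424 -2.999
vertex 2.767 2.727 -2.893
vertex 2.634 2.287 -2.671
endloop
endfacet
facet normal -0.576 -0.808 0.124
outer loop
vertex 2.371 2.424 -2.999
vertex 2.634 2.287 -2.671
vertex 1.737 2.99 -2.254
endloop
endfacet
facet normal -0.576 -0.808 0.124
outer loop
vertex 1.737 2.99 -2.254
vertex 2.634 2.287 -2.671
vertex 2.0 2.853 -1.926
endloop
endfacet
facet normal -0.561 0.501 0.659
outer loop
vertex 1.737 2.99 -2.254
vertex 2.0 2.853 -1.926
vertex 2.133 3.293 -2.147
endloop
endfacet
facet normal 0.560 -0.502 -0.659
outer loop
vertex 2.634 2.287 -2.671
vertex 2.767 2.727 -2.893
vertex 2.997 2.481 -2.51
endloop
endfacet
facet normal 0.107 -0.746 0.658
outer loop
vertex 2.634 2.287 -2.671
vertex 2.997 2.481 -2.51
vertex 2.0 2.853 -1.926
endloop
endfacet
facet normal 0.107 -0.746 0.657
outer loop
vertex 2.0 2.853 -1.926
vertex 2.997 2.481 -2.51
vertex 2.364 3.047 -1.765
endloop
endfacet
facet normal -0.559 0.501 0.661
outer loop
vertex 2.0 2.853 -1.926
vertex 2.364 3.047 -1.765
vertex 2.133 3.293 -2.147
endloop
endfacet
facet normal 0.562 -0.500 -0.659
outer loop
vertex 2.997 2.481 -2.51
vertex 2.767 2.727 -2.893
vertex 3.187 2.861 -2.636
endloop
endfacet
facet normal 0.708 -0.123 0.695
outer loop
vertex 2.997 2.481 -2.51
vertex 3.187 2.861 -2.636
vertex 2.364 3.047 -1.765
endloop
endfacet
facet normal 0.708 -0.123 0.695
outer loop
vertex 2.364 3.047 -1.765
vertex 3.187 2.861 -2.636
vertex 2.554 3.427 -1.891
endloop
endfacet
facet normal -0.561 0.499 0.661
outer loop
vertex 2.364 3.047 -1.765
vertex 2.554 3.427 -1.891
vertex 2.133 3.293 -2.147
endloop
endfacet
facet normal 0.562 -0.501 -0.658
outer loop
vertex 3.187 2.861 -2.636
vertex 2.767 2.727 -2.893
vertex 3.06 3.139 -2.956
endloop
endfacet
facet normal 0.777 0.595 0.208
outer loop
vertex 3.187 2.861 -2.636
vertex 3.06 3.139 -2.956
vertex 2.554 3.427 -1.891
endloop
endfacet
facet normal 0.777 0.595 0.208
outer loop
vertex 2.554 3.427 -1.891
vertex 3.06 3.139 -2.956
vertex 2.427 3.705 -2.211
endloop
endfacet
facet normal -0.560 0.502 0.659
outer loop
vertex 2.554 3.427 -1.891
vertex 2.427 3.705 -2.211
vertex 2.133 3.293 -2.147
endloop
endfacet

endsolid


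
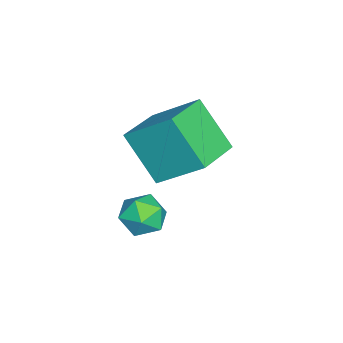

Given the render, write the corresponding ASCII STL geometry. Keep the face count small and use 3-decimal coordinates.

solid 
facet normal -0.939 0.306 -0.159
outer loop
vertex -0.699 -1.765 4.458
vertex -0.072 -0.637 2.929
vertex -0.984 -3.283 3.22
endloop
endfacet
facet normal -0.314 -0.564 0.764
outer loop
vertex 0.612 -3.803 3.491
vertex -0.699 -1.765 4.458
vertex -0.984 -3.283 3.22
endloop
endfacet
facet normal -0.939 0.306 -0.159
outer loop
vertex -0.984 -3.283 3.22
vertex -0.072 -0.637 2.929
vertex -0.357 -2.156 1.692
endloop
endfacet
facet normal -0.144 -0.767 -0.625
outer loop
vertex -0.357 -2.156 1.692
vertex 0.612 -3.803 3.491
vertex -0.984 -3.283 3.22
endloop
endfacet
facet normal 0.144 0.767 0.625
outer loop
vertex -0.699 -1.765 4.458
vertex 1.524 -1.157 3.2
vertex -0.072 -0.637 2.929
endloop
endfacet
facet normal -0.313 -0.564 0.764
outer loop
vertex 0.897 -2.284 4.728
vertex -0.699 -1.765 4.458
vertex 0.612 -3.803 3.491
endloop
endfacet
facet normal 0.144 0.767 0.625
outer loop
vertex 0.897 -2.284 4.728
vertex 1.524 -1.157 3.2
vertex -0.699 -1.765 4.458
endloop
endfacet
facet normal 0.313 0.564 -0.764
outer loop
vertex -0.072 -0.637 2.929
vertex 1.524 -1.157 3.2
vertex -0.357 -2.156 1.692
endloop
endfacet
facet normal -0.144 -0.767 -0.625
outer loop
vertex 1.239 -2.675 1.962
vertex 0.612 -3.803 3.491
vertex -0.357 -2.156 1.692
endloop
endfacet
facet normal 0.313 0.564 -0.764
outer loop
vertex -0.357 -2.156 1.692
vertex 1.524 -1.157 3.2
vertex 1.239 -2.675 1.962
endloop
endfacet
facet normal 0.939 -0.306 0.159
outer loop
vertex 1.239 -2.675 1.962
vertex 0.897 -2.284 4.728
vertex 0.612 -3.803 3.491
endloop
endfacet
facet normal 0.939 -0.306 0.159
outer loop
vertex 1.524 -1.157 3.2
vertex 0.897 -2.284 4.728
vertex 1.239 -2.675 1.962
endloop
endfacet
facet normal -0.523 0.717 0.461
outer loop
vertex 0.923 -2.433 0.354
vertex 0.763 -2.953 0.981
vertex 1.44 -2.473 1.002
endloop
endfacet
facet normal -0.000 0.998 0.062
outer loop
vertex 0.923 -2.433 0.354
vertex 1.44 -2.473 1.002
vertex 1.745 -2.425 0.231
endloop
endfacet
facet normal -0.099 0.786 -0.611
outer loop
vertex 0.923 -2.433 0.354
vertex 1.745 -2.425 0.231
vertex 1.255 -2.874 -0.267
endloop
endfacet
facet normal -0.682 0.373 -0.629
outer loop
vertex 0.923 -2.433 0.354
vertex 1.255 -2.874 -0.267
vertex 0.648 -3.201 0.197
endloop
endfacet
facet normal -0.943 0.331 0.034
outer loop
vertex 0.923 -2.433 0.354
vertex 0.648 -3.201 0.197
vertex 0.763 -2.953 0.981
endloop
endfacet
facet normal 0.619 0.730 0.290
outer loop
vertex 1.745 -2.425 0.231
vertex 1.44 -2.473 1.002
vertex 2.092 -2.939 0.783
endloop
endfacet
facet normal -0.225 0.276 0.935
outer loop
vertex 1.44 -2.473 1.002
vertex 0.763 -2.953 0.981
vertex 1.485 -3.266 1.247
endloop
endfacet
facet normal -0.905 -0.350 0.243
outer loop
vertex 0.763 -2.953 0.981
vertex 0.648 -3.201 0.197
vertex 0.995 -3.715 0.749
endloop
endfacet
facet normal -0.481 -0.284 -0.829
outer loop
vertex 0.648 -3.201 0.197
vertex 1.255 -2.874 -0.267
vertex 1.3 -3.667 -0.022
endloop
endfacet
facet normal 0.461 0.384 -0.800
outer loop
vertex 1.255 -2.874 -0.267
vertex 1.745 -2.425 0.231
vertex 1.977 -3.187 -0.001
endloop
endfacet
facet normal 0.682 -0.373 0.629
outer loop
vertex 1.817 -3.707 0.626
vertex 2.092 -2.939 0.783
vertex 1.485 -3.266 1.247
endloop
endfacet
facet normal 0.099 -0.786 0.611
outer loop
vertex 1.817 -3.707 0.626
vertex 1.485 -3.266 1.247
vertex 0.995 -3.715 0.749
endloop
endfacet
facet normal 0.000 -0.998 -0.062
outer loop
vertex 1.817 -3.707 0.626
vertex 0.995 -3.715 0.749
vertex 1.3 -3.667 -0.022
endloop
endfacet
facet normal 0.523 -0.717 -0.461
outer loop
vertex 1.817 -3.707 0.626
vertex 1.3 -3.667 -0.022
vertex 1.977 -3.187 -0.001
endloop
endfacet
facet normal 0.943 -0.331 -0.034
outer loop
vertex 1.817 -3.707 0.626
vertex 1.977 -3.187 -0.001
vertex 2.092 -2.939 0.783
endloop
endfacet
facet normal 0.481 0.284 0.829
outer loop
vertex 1.485 -3.266 1.247
vertex 2.092 -2.939 0.783
vertex 1.44 -2.473 1.002
endloop
endfacet
facet normal -0.461 -0.384 0.800
outer loop
vertex 0.995 -3.715 0.749
vertex 1.485 -3.266 1.247
vertex 0.763 -2.953 0.981
endloop
endfacet
facet normal -0.619 -0.730 -0.290
outer loop
vertex 1.3 -3.667 -0.022
vertex 0.995 -3.715 0.749
vertex 0.648 -3.201 0.197
endloop
endfacet
facet normal 0.225 -0.276 -0.935
outer loop
vertex 1.977 -3.187 -0.001
vertex 1.3 -3.667 -0.022
vertex 1.255 -2.874 -0.267
endloop
endfacet
facet normal 0.905 0.350 -0.243
outer loop
vertex 2.092 -2.939 0.783
vertex 1.977 -3.187 -0.001
vertex 1.745 -2.425 0.231
endloop
endfacet

endsolid


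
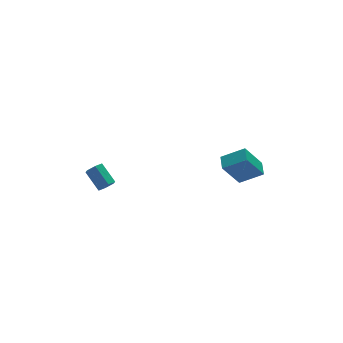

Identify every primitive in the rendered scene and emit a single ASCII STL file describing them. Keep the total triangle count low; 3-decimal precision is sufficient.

solid 
facet normal -0.552 0.014 0.834
outer loop
vertex 3.099 -0.21 -1.183
vertex 3.409 0.645 -0.992
vertex 1.945 0.38 -1.957
endloop
endfacet
facet normal -0.333 -0.920 -0.205
outer loop
vertex 2.971 0.355 -3.508
vertex 3.099 -0.21 -1.183
vertex 1.945 0.38 -1.957
endloop
endfacet
facet normal -0.552 0.013 0.834
outer loop
vertex 1.945 0.38 -1.957
vertex 3.409 0.645 -0.992
vertex 2.254 1.236 -1.766
endloop
endfacet
facet normal -0.765 0.390 -0.512
outer loop
vertex 2.254 1.236 -1.766
vertex 2.971 0.355 -3.508
vertex 1.945 0.38 -1.957
endloop
endfacet
facet normal 0.765 -0.392 0.512
outer loop
vertex 3.099 -0.21 -1.183
vertex 4.435 0.62 -2.543
vertex 3.409 0.645 -0.992
endloop
endfacet
facet normal -0.333 -0.920 -0.205
outer loop
vertex 4.126 -0.236 -2.734
vertex 3.099 -0.21 -1.183
vertex 2.971 0.355 -3.508
endloop
endfacet
facet normal 0.765 -0.390 0.513
outer loop
vertex 4.126 -0.236 -2.734
vertex 4.435 0.62 -2.543
vertex 3.099 -0.21 -1.183
endloop
endfacet
facet normal 0.333 0.920 0.206
outer loop
vertex 3.409 0.645 -0.992
vertex 4.435 0.62 -2.543
vertex 2.254 1.236 -1.766
endloop
endfacet
facet normal -0.764 0.392 -0.513
outer loop
vertex 3.281 1.21 -3.317
vertex 2.971 0.355 -3.508
vertex 2.254 1.236 -1.766
endloop
endfacet
facet normal 0.333 0.920 0.205
outer loop
vertex 2.254 1.236 -1.766
vertex 4.435 0.62 -2.543
vertex 3.281 1.21 -3.317
endloop
endfacet
facet normal 0.552 -0.014 -0.834
outer loop
vertex 3.281 1.21 -3.317
vertex 4.126 -0.236 -2.734
vertex 2.971 0.355 -3.508
endloop
endfacet
facet normal 0.552 -0.013 -0.834
outer loop
vertex 4.435 0.62 -2.543
vertex 4.126 -0.236 -2.734
vertex 3.281 1.21 -3.317
endloop
endfacet
facet normal 0.224 -0.774 -0.592
outer loop
vertex -3.321 2.541 -2.947
vertex -3.756 2.646 -3.249
vertex -3.282 2.875 -3.369
endloop
endfacet
facet normal 0.972 0.132 0.194
outer loop
vertex -3.321 2.541 -2.947
vertex -3.282 2.875 -3.369
vertex -3.629 3.608 -2.129
endloop
endfacet
facet normal 0.972 0.132 0.194
outer loop
vertex -3.629 3.608 -2.129
vertex -3.282 2.875 -3.369
vertex -3.59 3.943 -2.551
endloop
endfacet
facet normal -0.223 0.773 0.593
outer loop
vertex -3.629 3.608 -2.129
vertex -3.59 3.943 -2.551
vertex -4.064 3.714 -2.431
endloop
endfacet
facet normal 0.223 -0.773 -0.593
outer loop
vertex -3.282 2.875 -3.369
vertex -3.756 2.646 -3.249
vertex -3.717 2.981 -3.671
endloop
endfacet
facet normal 0.549 0.602 -0.580
outer loop
vertex -3.282 2.875 -3.369
vertex -3.717 2.981 -3.671
vertex -3.59 3.943 -2.551
endloop
endfacet
facet normal 0.548 0.603 -0.580
outer loop
vertex -3.59 3.943 -2.551
vertex -3.717 2.981 -3.671
vertex -4.025 4.048 -2.853
endloop
endfacet
facet normal -0.224 0.774 0.592
outer loop
vertex -3.59 3.943 -2.551
vertex -4.025 4.048 -2.853
vertex -4.064 3.714 -2.431
endloop
endfacet
facet normal 0.223 -0.773 -0.593
outer loop
vertex -3.717 2.981 -3.671
vertex -3.756 2.646 -3.249
vertex -4.191 2.752 -3.551
endloop
endfacet
facet normal -0.423 0.471 -0.774
outer loop
vertex -3.717 2.981 -3.671
vertex -4.191 2.752 -3.551
vertex -4.025 4.048 -2.853
endloop
endfacet
facet normal -0.423 0.471 -0.774
outer loop
vertex -4.025 4.048 -2.853
vertex -4.191 2.752 -3.551
vertex -4.499 3.819 -2.733
endloop
endfacet
facet normal -0.224 0.774 0.592
outer loop
vertex -4.025 4.048 -2.853
vertex -4.499 3.819 -2.733
vertex -4.064 3.714 -2.431
endloop
endfacet
facet normal 0.223 -0.773 -0.593
outer loop
vertex -4.191 2.752 -3.551
vertex -3.756 2.646 -3.249
vertex -4.23 2.417 -3.129
endloop
endfacet
facet normal -0.972 -0.132 -0.194
outer loop
vertex -4.191 2.752 -3.551
vertex -4.23 2.417 -3.129
vertex -4.499 3.819 -2.733
endloop
endfacet
facet normal -0.972 -0.132 -0.194
outer loop
vertex -4.499 3.819 -2.733
vertex -4.23 2.417 -3.129
vertex -4.538 3.485 -2.311
endloop
endfacet
facet normal -0.224 0.774 0.592
outer loop
vertex -4.499 3.819 -2.733
vertex -4.538 3.485 -2.311
vertex -4.064 3.714 -2.431
endloop
endfacet
facet normal 0.224 -0.774 -0.592
outer loop
vertex -4.23 2.417 -3.129
vertex -3.756 2.646 -3.249
vertex -3.795 2.312 -2.827
endloop
endfacet
facet normal -0.548 -0.602 0.580
outer loop
vertex -4.23 2.417 -3.129
vertex -3.795 2.312 -2.827
vertex -4.538 3.485 -2.311
endloop
endfacet
facet normal -0.549 -0.603 0.579
outer loop
vertex -4.538 3.485 -2.311
vertex -3.795 2.312 -2.827
vertex -4.103 3.379 -2.009
endloop
endfacet
facet normal -0.223 0.773 0.593
outer loop
vertex -4.538 3.485 -2.311
vertex -4.103 3.379 -2.009
vertex -4.064 3.714 -2.431
endloop
endfacet
facet normal 0.224 -0.774 -0.592
outer loop
vertex -3.795 2.312 -2.827
vertex -3.756 2.646 -3.249
vertex -3.321 2.541 -2.947
endloop
endfacet
facet normal 0.423 -0.471 0.774
outer loop
vertex -3.795 2.312 -2.827
vertex -3.321 2.541 -2.947
vertex -4.103 3.379 -2.009
endloop
endfacet
facet normal 0.423 -0.471 0.774
outer loop
vertex -4.103 3.379 -2.009
vertex -3.321 2.541 -2.947
vertex -3.629 3.608 -2.129
endloop
endfacet
facet normal -0.223 0.773 0.593
outer loop
vertex -4.103 3.379 -2.009
vertex -3.629 3.608 -2.129
vertex -4.064 3.714 -2.431
endloop
endfacet

endsolid


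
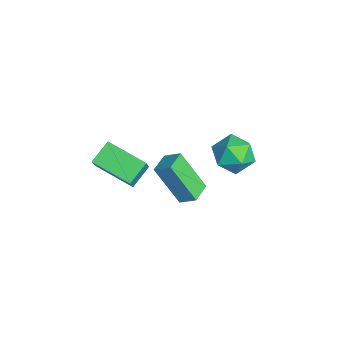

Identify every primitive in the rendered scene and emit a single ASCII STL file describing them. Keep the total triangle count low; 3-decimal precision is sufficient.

solid 
facet normal -0.314 -0.461 0.830
outer loop
vertex 4.011 -0.264 -1.355
vertex 3.128 0.303 -1.374
vertex 3.607 -0.912 -1.867
endloop
endfacet
facet normal 0.842 -0.539 0.018
outer loop
vertex 4.292 0.097 -3.686
vertex 4.011 -0.264 -1.355
vertex 3.607 -0.912 -1.867
endloop
endfacet
facet normal -0.313 -0.460 0.831
outer loop
vertex 3.607 -0.912 -1.867
vertex 3.128 0.303 -1.374
vertex 2.723 -0.345 -1.886
endloop
endfacet
facet normal -0.440 -0.705 -0.557
outer loop
vertex 2.723 -0.345 -1.886
vertex 4.292 0.097 -3.686
vertex 3.607 -0.912 -1.867
endloop
endfacet
facet normal 0.440 0.704 0.557
outer loop
vertex 4.011 -0.264 -1.355
vertex 3.813 1.312 -3.193
vertex 3.128 0.303 -1.374
endloop
endfacet
facet normal 0.841 -0.540 0.018
outer loop
vertex 4.697 0.745 -3.174
vertex 4.011 -0.264 -1.355
vertex 4.292 0.097 -3.686
endloop
endfacet
facet normal 0.440 0.705 0.557
outer loop
vertex 4.697 0.745 -3.174
vertex 3.813 1.312 -3.193
vertex 4.011 -0.264 -1.355
endloop
endfacet
facet normal -0.842 0.540 -0.017
outer loop
vertex 3.128 0.303 -1.374
vertex 3.813 1.312 -3.193
vertex 2.723 -0.345 -1.886
endloop
endfacet
facet normal -0.440 -0.704 -0.557
outer loop
vertex 3.409 0.664 -3.705
vertex 4.292 0.097 -3.686
vertex 2.723 -0.345 -1.886
endloop
endfacet
facet normal -0.842 0.539 -0.018
outer loop
vertex 2.723 -0.345 -1.886
vertex 3.813 1.312 -3.193
vertex 3.409 0.664 -3.705
endloop
endfacet
facet normal 0.313 0.460 -0.831
outer loop
vertex 3.409 0.664 -3.705
vertex 4.697 0.745 -3.174
vertex 4.292 0.097 -3.686
endloop
endfacet
facet normal 0.313 0.461 -0.830
outer loop
vertex 3.813 1.312 -3.193
vertex 4.697 0.745 -3.174
vertex 3.409 0.664 -3.705
endloop
endfacet
facet normal -0.575 0.641 0.509
outer loop
vertex 1.76 -2.66 -1.505
vertex 2.958 -1.154 -2.05
vertex 0.996 -2.457 -2.624
endloop
endfacet
facet normal -0.599 -0.753 0.273
outer loop
vertex 1.702 -3.246 -3.25
vertex 1.76 -2.66 -1.505
vertex 0.996 -2.457 -2.624
endloop
endfacet
facet normal -0.575 0.641 0.509
outer loop
vertex 0.996 -2.457 -2.624
vertex 2.958 -1.154 -2.05
vertex 2.193 -0.951 -3.169
endloop
endfacet
facet normal -0.558 0.148 -0.816
outer loop
vertex 2.193 -0.951 -3.169
vertex 1.702 -3.246 -3.25
vertex 0.996 -2.457 -2.624
endloop
endfacet
facet normal 0.558 -0.148 0.816
outer loop
vertex 1.76 -2.66 -1.505
vertex 3.664 -1.943 -2.676
vertex 2.958 -1.154 -2.05
endloop
endfacet
facet normal -0.599 -0.753 0.273
outer loop
vertex 2.467 -3.449 -2.131
vertex 1.76 -2.66 -1.505
vertex 1.702 -3.246 -3.25
endloop
endfacet
facet normal 0.558 -0.148 0.817
outer loop
vertex 2.467 -3.449 -2.131
vertex 3.664 -1.943 -2.676
vertex 1.76 -2.66 -1.505
endloop
endfacet
facet normal 0.599 0.753 -0.273
outer loop
vertex 2.958 -1.154 -2.05
vertex 3.664 -1.943 -2.676
vertex 2.193 -0.951 -3.169
endloop
endfacet
facet normal -0.558 0.148 -0.817
outer loop
vertex 2.9 -1.74 -3.795
vertex 1.702 -3.246 -3.25
vertex 2.193 -0.951 -3.169
endloop
endfacet
facet normal 0.599 0.753 -0.272
outer loop
vertex 2.193 -0.951 -3.169
vertex 3.664 -1.943 -2.676
vertex 2.9 -1.74 -3.795
endloop
endfacet
facet normal 0.574 -0.641 -0.509
outer loop
vertex 2.9 -1.74 -3.795
vertex 2.467 -3.449 -2.131
vertex 1.702 -3.246 -3.25
endloop
endfacet
facet normal 0.575 -0.641 -0.509
outer loop
vertex 3.664 -1.943 -2.676
vertex 2.467 -3.449 -2.131
vertex 2.9 -1.74 -3.795
endloop
endfacet
facet normal -0.950 0.241 0.198
outer loop
vertex 0.64 2.665 -3.671
vertex 0.909 2.873 -2.631
vertex 0.956 3.67 -3.378
endloop
endfacet
facet normal -0.786 0.388 -0.481
outer loop
vertex 0.64 2.665 -3.671
vertex 0.956 3.67 -3.378
vertex 1.315 3.235 -4.315
endloop
endfacet
facet normal -0.571 -0.218 -0.792
outer loop
vertex 0.64 2.665 -3.671
vertex 1.315 3.235 -4.315
vertex 1.49 2.169 -4.147
endloop
endfacet
facet normal -0.601 -0.739 -0.304
outer loop
vertex 0.64 2.665 -3.671
vertex 1.49 2.169 -4.147
vertex 1.239 1.945 -3.106
endloop
endfacet
facet normal -0.836 -0.455 0.307
outer loop
vertex 0.64 2.665 -3.671
vertex 1.239 1.945 -3.106
vertex 0.909 2.873 -2.631
endloop
endfacet
facet normal -0.237 0.843 -0.482
outer loop
vertex 1.315 3.235 -4.315
vertex 0.956 3.67 -3.378
vertex 2.001 3.795 -3.674
endloop
endfacet
facet normal -0.502 0.607 0.616
outer loop
vertex 0.956 3.67 -3.378
vertex 0.909 2.873 -2.631
vertex 1.75 3.571 -2.633
endloop
endfacet
facet normal -0.318 -0.519 0.793
outer loop
vertex 0.909 2.873 -2.631
vertex 1.239 1.945 -3.106
vertex 1.925 2.505 -2.465
endloop
endfacet
facet normal 0.062 -0.979 -0.196
outer loop
vertex 1.239 1.945 -3.106
vertex 1.49 2.169 -4.147
vertex 2.284 2.07 -3.402
endloop
endfacet
facet normal 0.111 -0.137 -0.984
outer loop
vertex 1.49 2.169 -4.147
vertex 1.315 3.235 -4.315
vertex 2.331 2.867 -4.149
endloop
endfacet
facet normal 0.601 0.739 0.304
outer loop
vertex 2.6 3.075 -3.109
vertex 2.001 3.795 -3.674
vertex 1.75 3.571 -2.633
endloop
endfacet
facet normal 0.571 0.218 0.792
outer loop
vertex 2.6 3.075 -3.109
vertex 1.75 3.571 -2.633
vertex 1.925 2.505 -2.465
endloop
endfacet
facet normal 0.786 -0.388 0.481
outer loop
vertex 2.6 3.075 -3.109
vertex 1.925 2.505 -2.465
vertex 2.284 2.07 -3.402
endloop
endfacet
facet normal 0.950 -0.241 -0.198
outer loop
vertex 2.6 3.075 -3.109
vertex 2.284 2.07 -3.402
vertex 2.331 2.867 -4.149
endloop
endfacet
facet normal 0.836 0.455 -0.307
outer loop
vertex 2.6 3.075 -3.109
vertex 2.331 2.867 -4.149
vertex 2.001 3.795 -3.674
endloop
endfacet
facet normal -0.062 0.979 0.196
outer loop
vertex 1.75 3.571 -2.633
vertex 2.001 3.795 -3.674
vertex 0.956 3.67 -3.378
endloop
endfacet
facet normal -0.111 0.137 0.984
outer loop
vertex 1.925 2.505 -2.465
vertex 1.75 3.571 -2.633
vertex 0.909 2.873 -2.631
endloop
endfacet
facet normal 0.237 -0.843 0.482
outer loop
vertex 2.284 2.07 -3.402
vertex 1.925 2.505 -2.465
vertex 1.239 1.945 -3.106
endloop
endfacet
facet normal 0.502 -0.607 -0.616
outer loop
vertex 2.331 2.867 -4.149
vertex 2.284 2.07 -3.402
vertex 1.49 2.169 -4.147
endloop
endfacet
facet normal 0.318 0.519 -0.793
outer loop
vertex 2.001 3.795 -3.674
vertex 2.331 2.867 -4.149
vertex 1.315 3.235 -4.315
endloop
endfacet

endsolid


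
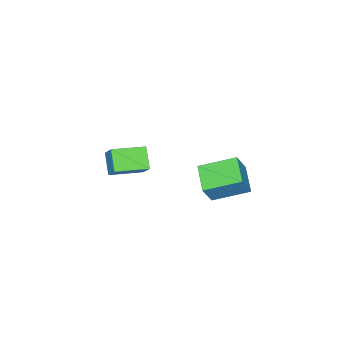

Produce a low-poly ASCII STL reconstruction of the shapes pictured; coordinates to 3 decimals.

solid 
facet normal -0.654 -0.654 0.379
outer loop
vertex 2.134 2.094 2.189
vertex 0.968 3.66 2.878
vertex 1.331 2.101 0.816
endloop
endfacet
facet normal 0.563 -0.757 -0.333
outer loop
vertex 2.392 3.16 0.202
vertex 2.134 2.094 2.189
vertex 1.331 2.101 0.816
endloop
endfacet
facet normal -0.655 -0.654 0.379
outer loop
vertex 1.331 2.101 0.816
vertex 0.968 3.66 2.878
vertex 0.166 3.667 1.505
endloop
endfacet
facet normal -0.504 0.005 -0.863
outer loop
vertex 0.166 3.667 1.505
vertex 2.392 3.16 0.202
vertex 1.331 2.101 0.816
endloop
endfacet
facet normal 0.504 -0.005 0.864
outer loop
vertex 2.134 2.094 2.189
vertex 2.029 4.719 2.264
vertex 0.968 3.66 2.878
endloop
endfacet
facet normal 0.563 -0.756 -0.333
outer loop
vertex 3.194 3.153 1.575
vertex 2.134 2.094 2.189
vertex 2.392 3.16 0.202
endloop
endfacet
facet normal 0.505 -0.004 0.863
outer loop
vertex 3.194 3.153 1.575
vertex 2.029 4.719 2.264
vertex 2.134 2.094 2.189
endloop
endfacet
facet normal -0.563 0.757 0.333
outer loop
vertex 0.968 3.66 2.878
vertex 2.029 4.719 2.264
vertex 0.166 3.667 1.505
endloop
endfacet
facet normal -0.504 0.004 -0.863
outer loop
vertex 1.226 4.726 0.891
vertex 2.392 3.16 0.202
vertex 0.166 3.667 1.505
endloop
endfacet
facet normal -0.563 0.756 0.333
outer loop
vertex 0.166 3.667 1.505
vertex 2.029 4.719 2.264
vertex 1.226 4.726 0.891
endloop
endfacet
facet normal 0.655 0.654 -0.379
outer loop
vertex 1.226 4.726 0.891
vertex 3.194 3.153 1.575
vertex 2.392 3.16 0.202
endloop
endfacet
facet normal 0.655 0.654 -0.379
outer loop
vertex 2.029 4.719 2.264
vertex 3.194 3.153 1.575
vertex 1.226 4.726 0.891
endloop
endfacet
facet normal -0.526 -0.556 0.643
outer loop
vertex 2.523 -3.079 1.129
vertex 1.03 -1.946 0.887
vertex 2.133 -3.793 0.193
endloop
endfacet
facet normal 0.790 -0.599 0.128
outer loop
vertex 2.87 -3.014 -0.707
vertex 2.523 -3.079 1.129
vertex 2.133 -3.793 0.193
endloop
endfacet
facet normal -0.526 -0.556 0.644
outer loop
vertex 2.133 -3.793 0.193
vertex 1.03 -1.946 0.887
vertex 0.64 -2.66 -0.048
endloop
endfacet
facet normal -0.314 -0.575 -0.755
outer loop
vertex 0.64 -2.66 -0.048
vertex 2.87 -3.014 -0.707
vertex 2.133 -3.793 0.193
endloop
endfacet
facet normal 0.314 0.575 0.755
outer loop
vertex 2.523 -3.079 1.129
vertex 1.767 -1.167 -0.013
vertex 1.03 -1.946 0.887
endloop
endfacet
facet normal 0.790 -0.599 0.128
outer loop
vertex 3.26 -2.3 0.228
vertex 2.523 -3.079 1.129
vertex 2.87 -3.014 -0.707
endloop
endfacet
facet normal 0.315 0.575 0.755
outer loop
vertex 3.26 -2.3 0.228
vertex 1.767 -1.167 -0.013
vertex 2.523 -3.079 1.129
endloop
endfacet
facet normal -0.790 0.599 -0.128
outer loop
vertex 1.03 -1.946 0.887
vertex 1.767 -1.167 -0.013
vertex 0.64 -2.66 -0.048
endloop
endfacet
facet normal -0.314 -0.576 -0.755
outer loop
vertex 1.377 -1.881 -0.949
vertex 2.87 -3.014 -0.707
vertex 0.64 -2.66 -0.048
endloop
endfacet
facet normal -0.790 0.599 -0.128
outer loop
vertex 0.64 -2.66 -0.048
vertex 1.767 -1.167 -0.013
vertex 1.377 -1.881 -0.949
endloop
endfacet
facet normal 0.526 0.556 -0.644
outer loop
vertex 1.377 -1.881 -0.949
vertex 3.26 -2.3 0.228
vertex 2.87 -3.014 -0.707
endloop
endfacet
facet normal 0.526 0.556 -0.643
outer loop
vertex 1.767 -1.167 -0.013
vertex 3.26 -2.3 0.228
vertex 1.377 -1.881 -0.949
endloop
endfacet

endsolid


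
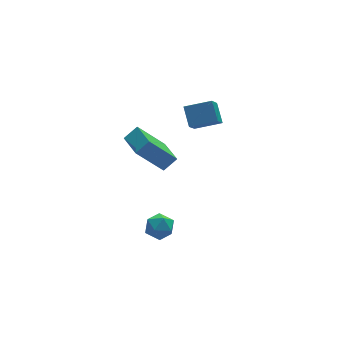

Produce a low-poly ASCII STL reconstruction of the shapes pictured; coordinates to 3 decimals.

solid 
facet normal 0.180 0.982 -0.056
outer loop
vertex 0.772 1.632 -3.243
vertex -0.002 1.784 -3.059
vertex 0.549 1.717 -2.47
endloop
endfacet
facet normal 0.764 0.628 0.151
outer loop
vertex 0.772 1.632 -3.243
vertex 0.549 1.717 -2.47
vertex 1.07 1.134 -2.68
endloop
endfacet
facet normal 0.923 0.151 -0.355
outer loop
vertex 0.772 1.632 -3.243
vertex 1.07 1.134 -2.68
vertex 0.841 0.841 -3.399
endloop
endfacet
facet normal 0.437 0.211 -0.874
outer loop
vertex 0.772 1.632 -3.243
vertex 0.841 0.841 -3.399
vertex 0.179 1.243 -3.633
endloop
endfacet
facet normal -0.022 0.724 -0.689
outer loop
vertex 0.772 1.632 -3.243
vertex 0.179 1.243 -3.633
vertex -0.002 1.784 -3.059
endloop
endfacet
facet normal 0.605 0.271 0.749
outer loop
vertex 1.07 1.134 -2.68
vertex 0.549 1.717 -2.47
vertex 0.481 0.977 -2.147
endloop
endfacet
facet normal -0.340 0.844 0.414
outer loop
vertex 0.549 1.717 -2.47
vertex -0.002 1.784 -3.059
vertex -0.181 1.379 -2.381
endloop
endfacet
facet normal -0.667 0.426 -0.612
outer loop
vertex -0.002 1.784 -3.059
vertex 0.179 1.243 -3.633
vertex -0.41 1.086 -3.1
endloop
endfacet
facet normal 0.076 -0.405 -0.911
outer loop
vertex 0.179 1.243 -3.633
vertex 0.841 0.841 -3.399
vertex 0.111 0.503 -3.31
endloop
endfacet
facet normal 0.863 -0.500 -0.071
outer loop
vertex 0.841 0.841 -3.399
vertex 1.07 1.134 -2.68
vertex 0.662 0.436 -2.721
endloop
endfacet
facet normal -0.437 -0.211 0.874
outer loop
vertex -0.112 0.588 -2.537
vertex 0.481 0.977 -2.147
vertex -0.181 1.379 -2.381
endloop
endfacet
facet normal -0.923 -0.151 0.355
outer loop
vertex -0.112 0.588 -2.537
vertex -0.181 1.379 -2.381
vertex -0.41 1.086 -3.1
endloop
endfacet
facet normal -0.764 -0.628 -0.151
outer loop
vertex -0.112 0.588 -2.537
vertex -0.41 1.086 -3.1
vertex 0.111 0.503 -3.31
endloop
endfacet
facet normal -0.180 -0.982 0.056
outer loop
vertex -0.112 0.588 -2.537
vertex 0.111 0.503 -3.31
vertex 0.662 0.436 -2.721
endloop
endfacet
facet normal 0.022 -0.724 0.689
outer loop
vertex -0.112 0.588 -2.537
vertex 0.662 0.436 -2.721
vertex 0.481 0.977 -2.147
endloop
endfacet
facet normal -0.076 0.405 0.911
outer loop
vertex -0.181 1.379 -2.381
vertex 0.481 0.977 -2.147
vertex 0.549 1.717 -2.47
endloop
endfacet
facet normal -0.863 0.500 0.071
outer loop
vertex -0.41 1.086 -3.1
vertex -0.181 1.379 -2.381
vertex -0.002 1.784 -3.059
endloop
endfacet
facet normal -0.605 -0.271 -0.749
outer loop
vertex 0.111 0.503 -3.31
vertex -0.41 1.086 -3.1
vertex 0.179 1.243 -3.633
endloop
endfacet
facet normal 0.340 -0.844 -0.414
outer loop
vertex 0.662 0.436 -2.721
vertex 0.111 0.503 -3.31
vertex 0.841 0.841 -3.399
endloop
endfacet
facet normal 0.667 -0.426 0.612
outer loop
vertex 0.481 0.977 -2.147
vertex 0.662 0.436 -2.721
vertex 1.07 1.134 -2.68
endloop
endfacet
facet normal -0.910 0.307 -0.279
outer loop
vertex 2.26 2.223 3.222
vertex 2.325 3.116 3.991
vertex 2.881 3.095 2.158
endloop
endfacet
facet normal -0.056 -0.756 -0.652
outer loop
vertex 4.155 2.664 2.549
vertex 2.26 2.223 3.222
vertex 2.881 3.095 2.158
endloop
endfacet
facet normal -0.909 0.308 -0.279
outer loop
vertex 2.881 3.095 2.158
vertex 2.325 3.116 3.991
vertex 2.947 3.987 2.927
endloop
endfacet
facet normal 0.412 0.577 -0.705
outer loop
vertex 2.947 3.987 2.927
vertex 4.155 2.664 2.549
vertex 2.881 3.095 2.158
endloop
endfacet
facet normal -0.412 -0.577 0.705
outer loop
vertex 2.26 2.223 3.222
vertex 3.599 2.685 4.382
vertex 2.325 3.116 3.991
endloop
endfacet
facet normal -0.055 -0.756 -0.652
outer loop
vertex 3.533 1.793 3.613
vertex 2.26 2.223 3.222
vertex 4.155 2.664 2.549
endloop
endfacet
facet normal -0.412 -0.577 0.705
outer loop
vertex 3.533 1.793 3.613
vertex 3.599 2.685 4.382
vertex 2.26 2.223 3.222
endloop
endfacet
facet normal 0.056 0.756 0.652
outer loop
vertex 2.325 3.116 3.991
vertex 3.599 2.685 4.382
vertex 2.947 3.987 2.927
endloop
endfacet
facet normal 0.412 0.577 -0.705
outer loop
vertex 4.22 3.557 3.318
vertex 4.155 2.664 2.549
vertex 2.947 3.987 2.927
endloop
endfacet
facet normal 0.055 0.756 0.652
outer loop
vertex 2.947 3.987 2.927
vertex 3.599 2.685 4.382
vertex 4.22 3.557 3.318
endloop
endfacet
facet normal 0.909 -0.307 0.280
outer loop
vertex 4.22 3.557 3.318
vertex 3.533 1.793 3.613
vertex 4.155 2.664 2.549
endloop
endfacet
facet normal 0.910 -0.308 0.279
outer loop
vertex 3.599 2.685 4.382
vertex 3.533 1.793 3.613
vertex 4.22 3.557 3.318
endloop
endfacet
facet normal -0.633 0.071 0.771
outer loop
vertex -0.293 0.722 4.198
vertex -0.325 2.243 4.031
vertex -0.99 0.645 3.633
endloop
endfacet
facet normal 0.021 -0.994 0.109
outer loop
vertex 0.325 0.497 2.029
vertex -0.293 0.722 4.198
vertex -0.99 0.645 3.633
endloop
endfacet
facet normal -0.632 0.071 0.772
outer loop
vertex -0.99 0.645 3.633
vertex -0.325 2.243 4.031
vertex -1.022 2.166 3.467
endloop
endfacet
facet normal -0.774 -0.085 -0.627
outer loop
vertex -1.022 2.166 3.467
vertex 0.325 0.497 2.029
vertex -0.99 0.645 3.633
endloop
endfacet
facet normal 0.774 0.085 0.627
outer loop
vertex -0.293 0.722 4.198
vertex 0.99 2.095 2.427
vertex -0.325 2.243 4.031
endloop
endfacet
facet normal 0.021 -0.994 0.109
outer loop
vertex 1.022 0.574 2.593
vertex -0.293 0.722 4.198
vertex 0.325 0.497 2.029
endloop
endfacet
facet normal 0.775 0.085 0.627
outer loop
vertex 1.022 0.574 2.593
vertex 0.99 2.095 2.427
vertex -0.293 0.722 4.198
endloop
endfacet
facet normal -0.021 0.994 -0.109
outer loop
vertex -0.325 2.243 4.031
vertex 0.99 2.095 2.427
vertex -1.022 2.166 3.467
endloop
endfacet
facet normal -0.775 -0.085 -0.627
outer loop
vertex 0.293 2.018 1.862
vertex 0.325 0.497 2.029
vertex -1.022 2.166 3.467
endloop
endfacet
facet normal -0.021 0.994 -0.109
outer loop
vertex -1.022 2.166 3.467
vertex 0.99 2.095 2.427
vertex 0.293 2.018 1.862
endloop
endfacet
facet normal 0.632 -0.071 -0.772
outer loop
vertex 0.293 2.018 1.862
vertex 1.022 0.574 2.593
vertex 0.325 0.497 2.029
endloop
endfacet
facet normal 0.633 -0.071 -0.771
outer loop
vertex 0.99 2.095 2.427
vertex 1.022 0.574 2.593
vertex 0.293 2.018 1.862
endloop
endfacet

endsolid


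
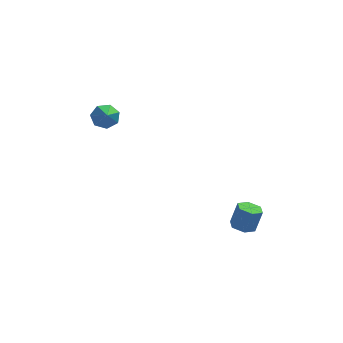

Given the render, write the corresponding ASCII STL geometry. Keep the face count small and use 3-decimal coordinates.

solid 
facet normal -0.283 -0.122 -0.951
outer loop
vertex 3.805 -2.11 -1.89
vertex 3.348 -2.385 -1.719
vertex 3.331 -1.83 -1.785
endloop
endfacet
facet normal 0.452 0.858 -0.245
outer loop
vertex 3.805 -2.11 -1.89
vertex 3.331 -1.83 -1.785
vertex 4.108 -1.979 -0.872
endloop
endfacet
facet normal 0.452 0.858 -0.245
outer loop
vertex 4.108 -1.979 -0.872
vertex 3.331 -1.83 -1.785
vertex 3.634 -1.699 -0.767
endloop
endfacet
facet normal 0.283 0.122 0.951
outer loop
vertex 4.108 -1.979 -0.872
vertex 3.634 -1.699 -0.767
vertex 3.652 -2.255 -0.701
endloop
endfacet
facet normal -0.283 -0.122 -0.951
outer loop
vertex 3.331 -1.83 -1.785
vertex 3.348 -2.385 -1.719
vertex 2.875 -2.106 -1.614
endloop
endfacet
facet normal -0.506 0.861 0.040
outer loop
vertex 3.331 -1.83 -1.785
vertex 2.875 -2.106 -1.614
vertex 3.634 -1.699 -0.767
endloop
endfacet
facet normal -0.506 0.861 0.040
outer loop
vertex 3.634 -1.699 -0.767
vertex 2.875 -2.106 -1.614
vertex 3.178 -1.975 -0.596
endloop
endfacet
facet normal 0.283 0.122 0.951
outer loop
vertex 3.634 -1.699 -0.767
vertex 3.178 -1.975 -0.596
vertex 3.652 -2.255 -0.701
endloop
endfacet
facet normal -0.283 -0.122 -0.951
outer loop
vertex 2.875 -2.106 -1.614
vertex 3.348 -2.385 -1.719
vertex 2.892 -2.661 -1.548
endloop
endfacet
facet normal -0.959 0.004 0.285
outer loop
vertex 2.875 -2.106 -1.614
vertex 2.892 -2.661 -1.548
vertex 3.178 -1.975 -0.596
endloop
endfacet
facet normal -0.959 0.004 0.285
outer loop
vertex 3.178 -1.975 -0.596
vertex 2.892 -2.661 -1.548
vertex 3.195 -2.53 -0.53
endloop
endfacet
facet normal 0.283 0.122 0.951
outer loop
vertex 3.178 -1.975 -0.596
vertex 3.195 -2.53 -0.53
vertex 3.652 -2.255 -0.701
endloop
endfacet
facet normal -0.283 -0.122 -0.951
outer loop
vertex 2.892 -2.661 -1.548
vertex 3.348 -2.385 -1.719
vertex 3.366 -2.941 -1.653
endloop
endfacet
facet normal -0.452 -0.858 0.245
outer loop
vertex 2.892 -2.661 -1.548
vertex 3.366 -2.941 -1.653
vertex 3.195 -2.53 -0.53
endloop
endfacet
facet normal -0.452 -0.858 0.245
outer loop
vertex 3.195 -2.53 -0.53
vertex 3.366 -2.941 -1.653
vertex 3.669 -2.81 -0.635
endloop
endfacet
facet normal 0.283 0.122 0.951
outer loop
vertex 3.195 -2.53 -0.53
vertex 3.669 -2.81 -0.635
vertex 3.652 -2.255 -0.701
endloop
endfacet
facet normal -0.283 -0.122 -0.951
outer loop
vertex 3.366 -2.941 -1.653
vertex 3.348 -2.385 -1.719
vertex 3.822 -2.665 -1.824
endloop
endfacet
facet normal 0.506 -0.861 -0.040
outer loop
vertex 3.366 -2.941 -1.653
vertex 3.822 -2.665 -1.824
vertex 3.669 -2.81 -0.635
endloop
endfacet
facet normal 0.506 -0.861 -0.040
outer loop
vertex 3.669 -2.81 -0.635
vertex 3.822 -2.665 -1.824
vertex 4.125 -2.534 -0.806
endloop
endfacet
facet normal 0.283 0.122 0.951
outer loop
vertex 3.669 -2.81 -0.635
vertex 4.125 -2.534 -0.806
vertex 3.652 -2.255 -0.701
endloop
endfacet
facet normal -0.283 -0.122 -0.951
outer loop
vertex 3.822 -2.665 -1.824
vertex 3.348 -2.385 -1.719
vertex 3.805 -2.11 -1.89
endloop
endfacet
facet normal 0.959 -0.004 -0.285
outer loop
vertex 3.822 -2.665 -1.824
vertex 3.805 -2.11 -1.89
vertex 4.125 -2.534 -0.806
endloop
endfacet
facet normal 0.959 -0.004 -0.285
outer loop
vertex 4.125 -2.534 -0.806
vertex 3.805 -2.11 -1.89
vertex 4.108 -1.979 -0.872
endloop
endfacet
facet normal 0.283 0.122 0.951
outer loop
vertex 4.125 -2.534 -0.806
vertex 4.108 -1.979 -0.872
vertex 3.652 -2.255 -0.701
endloop
endfacet
facet normal -0.036 0.804 -0.594
outer loop
vertex -1.481 0.197 2.95
vertex -1.986 0.385 3.235
vertex -1.405 0.511 3.37
endloop
endfacet
facet normal 0.936 -0.341 0.085
outer loop
vertex -1.481 0.197 2.95
vertex -1.405 0.511 3.37
vertex -1.934 -0.765 4.085
endloop
endfacet
facet normal -0.037 0.804 -0.593
outer loop
vertex -1.405 0.511 3.37
vertex -1.986 0.385 3.235
vertex -1.767 0.729 3.688
endloop
endfacet
facet normal 0.693 0.112 0.712
outer loop
vertex -1.405 0.511 3.37
vertex -1.767 0.729 3.688
vertex -1.934 -0.765 4.085
endloop
endfacet
facet normal -0.037 0.804 -0.593
outer loop
vertex -1.767 0.729 3.688
vertex -1.986 0.385 3.235
vertex -2.294 0.688 3.665
endloop
endfacet
facet normal -0.062 0.263 0.963
outer loop
vertex -1.767 0.729 3.688
vertex -2.294 0.688 3.665
vertex -1.934 -0.765 4.085
endloop
endfacet
facet normal -0.037 0.804 -0.593
outer loop
vertex -2.294 0.688 3.665
vertex -1.986 0.385 3.235
vertex -2.59 0.419 3.319
endloop
endfacet
facet normal -0.760 -0.000 0.650
outer loop
vertex -2.294 0.688 3.665
vertex -2.59 0.419 3.319
vertex -1.934 -0.765 4.085
endloop
endfacet
facet normal -0.037 0.803 -0.594
outer loop
vertex -2.59 0.419 3.319
vertex -1.986 0.385 3.235
vertex -2.431 0.123 2.909
endloop
endfacet
facet normal -0.877 -0.481 0.007
outer loop
vertex -2.59 0.419 3.319
vertex -2.431 0.123 2.909
vertex -1.934 -0.765 4.085
endloop
endfacet
facet normal -0.038 0.803 -0.594
outer loop
vertex -2.431 0.123 2.909
vertex -1.986 0.385 3.235
vertex -1.937 0.025 2.745
endloop
endfacet
facet normal -0.321 -0.816 -0.480
outer loop
vertex -2.431 0.123 2.909
vertex -1.937 0.025 2.745
vertex -1.934 -0.765 4.085
endloop
endfacet
facet normal -0.036 0.804 -0.594
outer loop
vertex -1.937 0.025 2.745
vertex -1.986 0.385 3.235
vertex -1.481 0.197 2.95
endloop
endfacet
facet normal 0.484 -0.753 -0.445
outer loop
vertex -1.937 0.025 2.745
vertex -1.481 0.197 2.95
vertex -1.934 -0.765 4.085
endloop
endfacet

endsolid
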